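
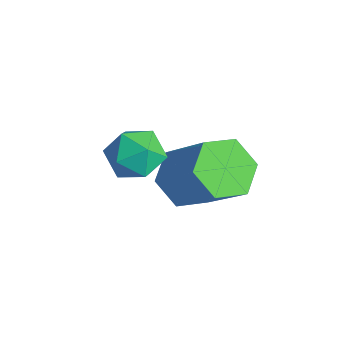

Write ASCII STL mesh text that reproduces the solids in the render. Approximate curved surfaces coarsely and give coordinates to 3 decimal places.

solid 
facet normal -0.673 -0.155 -0.723
outer loop
vertex -0.628 2.162 0.399
vertex -1.286 1.887 1.07
vertex -1.219 2.828 0.806
endloop
endfacet
facet normal 0.428 0.716 -0.551
outer loop
vertex -0.628 2.162 0.399
vertex -1.219 2.828 0.806
vertex 0.785 2.488 1.918
endloop
endfacet
facet normal 0.428 0.716 -0.551
outer loop
vertex 0.785 2.488 1.918
vertex -1.219 2.828 0.806
vertex 0.194 3.154 2.325
endloop
endfacet
facet normal 0.673 0.155 0.723
outer loop
vertex 0.785 2.488 1.918
vertex 0.194 3.154 2.325
vertex 0.126 2.213 2.59
endloop
endfacet
facet normal -0.673 -0.155 -0.723
outer loop
vertex -1.219 2.828 0.806
vertex -1.286 1.887 1.07
vertex -1.878 2.554 1.478
endloop
endfacet
facet normal -0.309 0.948 0.084
outer loop
vertex -1.219 2.828 0.806
vertex -1.878 2.554 1.478
vertex 0.194 3.154 2.325
endloop
endfacet
facet normal -0.309 0.948 0.084
outer loop
vertex 0.194 3.154 2.325
vertex -1.878 2.554 1.478
vertex -0.465 2.88 2.997
endloop
endfacet
facet normal 0.673 0.155 0.723
outer loop
vertex 0.194 3.154 2.325
vertex -0.465 2.88 2.997
vertex 0.126 2.213 2.59
endloop
endfacet
facet normal -0.673 -0.155 -0.723
outer loop
vertex -1.878 2.554 1.478
vertex -1.286 1.887 1.07
vertex -1.945 1.612 1.742
endloop
endfacet
facet normal -0.737 0.231 0.636
outer loop
vertex -1.878 2.554 1.478
vertex -1.945 1.612 1.742
vertex -0.465 2.88 2.997
endloop
endfacet
facet normal -0.737 0.231 0.636
outer loop
vertex -0.465 2.88 2.997
vertex -1.945 1.612 1.742
vertex -0.532 1.938 3.261
endloop
endfacet
facet normal 0.673 0.155 0.723
outer loop
vertex -0.465 2.88 2.997
vertex -0.532 1.938 3.261
vertex 0.126 2.213 2.59
endloop
endfacet
facet normal -0.673 -0.155 -0.723
outer loop
vertex -1.945 1.612 1.742
vertex -1.286 1.887 1.07
vertex -1.354 0.946 1.335
endloop
endfacet
facet normal -0.428 -0.716 0.551
outer loop
vertex -1.945 1.612 1.742
vertex -1.354 0.946 1.335
vertex -0.532 1.938 3.261
endloop
endfacet
facet normal -0.428 -0.716 0.551
outer loop
vertex -0.532 1.938 3.261
vertex -1.354 0.946 1.335
vertex 0.059 1.272 2.854
endloop
endfacet
facet normal 0.673 0.155 0.723
outer loop
vertex -0.532 1.938 3.261
vertex 0.059 1.272 2.854
vertex 0.126 2.213 2.59
endloop
endfacet
facet normal -0.673 -0.155 -0.723
outer loop
vertex -1.354 0.946 1.335
vertex -1.286 1.887 1.07
vertex -0.695 1.22 0.663
endloop
endfacet
facet normal 0.309 -0.948 -0.084
outer loop
vertex -1.354 0.946 1.335
vertex -0.695 1.22 0.663
vertex 0.059 1.272 2.854
endloop
endfacet
facet normal 0.309 -0.948 -0.084
outer loop
vertex 0.059 1.272 2.854
vertex -0.695 1.22 0.663
vertex 0.718 1.546 2.182
endloop
endfacet
facet normal 0.673 0.155 0.723
outer loop
vertex 0.059 1.272 2.854
vertex 0.718 1.546 2.182
vertex 0.126 2.213 2.59
endloop
endfacet
facet normal -0.673 -0.155 -0.723
outer loop
vertex -0.695 1.22 0.663
vertex -1.286 1.887 1.07
vertex -0.628 2.162 0.399
endloop
endfacet
facet normal 0.737 -0.231 -0.636
outer loop
vertex -0.695 1.22 0.663
vertex -0.628 2.162 0.399
vertex 0.718 1.546 2.182
endloop
endfacet
facet normal 0.737 -0.231 -0.636
outer loop
vertex 0.718 1.546 2.182
vertex -0.628 2.162 0.399
vertex 0.785 2.488 1.918
endloop
endfacet
facet normal 0.673 0.155 0.723
outer loop
vertex 0.718 1.546 2.182
vertex 0.785 2.488 1.918
vertex 0.126 2.213 2.59
endloop
endfacet
facet normal -0.610 0.260 0.749
outer loop
vertex -1.146 -0.008 4.167
vertex -0.621 -0.397 4.73
vertex -0.505 0.435 4.535
endloop
endfacet
facet normal -0.637 0.739 0.219
outer loop
vertex -1.146 -0.008 4.167
vertex -0.505 0.435 4.535
vertex -0.674 0.538 3.696
endloop
endfacet
facet normal -0.836 0.399 -0.376
outer loop
vertex -1.146 -0.008 4.167
vertex -0.674 0.538 3.696
vertex -0.895 -0.23 3.373
endloop
endfacet
facet normal -0.933 -0.289 -0.214
outer loop
vertex -1.146 -0.008 4.167
vertex -0.895 -0.23 3.373
vertex -0.863 -0.807 4.012
endloop
endfacet
facet normal -0.793 -0.374 0.481
outer loop
vertex -1.146 -0.008 4.167
vertex -0.863 -0.807 4.012
vertex -0.621 -0.397 4.73
endloop
endfacet
facet normal 0.023 0.993 0.117
outer loop
vertex -0.674 0.538 3.696
vertex -0.505 0.435 4.535
vertex 0.143 0.487 3.968
endloop
endfacet
facet normal 0.066 0.219 0.973
outer loop
vertex -0.505 0.435 4.535
vertex -0.621 -0.397 4.73
vertex 0.175 -0.09 4.607
endloop
endfacet
facet normal -0.230 -0.810 0.540
outer loop
vertex -0.621 -0.397 4.73
vertex -0.863 -0.807 4.012
vertex -0.046 -0.858 4.284
endloop
endfacet
facet normal -0.457 -0.672 -0.584
outer loop
vertex -0.863 -0.807 4.012
vertex -0.895 -0.23 3.373
vertex -0.215 -0.755 3.445
endloop
endfacet
facet normal -0.301 0.442 -0.845
outer loop
vertex -0.895 -0.23 3.373
vertex -0.674 0.538 3.696
vertex -0.099 0.077 3.25
endloop
endfacet
facet normal 0.933 0.289 0.214
outer loop
vertex 0.426 -0.312 3.813
vertex 0.143 0.487 3.968
vertex 0.175 -0.09 4.607
endloop
endfacet
facet normal 0.836 -0.399 0.376
outer loop
vertex 0.426 -0.312 3.813
vertex 0.175 -0.09 4.607
vertex -0.046 -0.858 4.284
endloop
endfacet
facet normal 0.637 -0.739 -0.219
outer loop
vertex 0.426 -0.312 3.813
vertex -0.046 -0.858 4.284
vertex -0.215 -0.755 3.445
endloop
endfacet
facet normal 0.610 -0.260 -0.749
outer loop
vertex 0.426 -0.312 3.813
vertex -0.215 -0.755 3.445
vertex -0.099 0.077 3.25
endloop
endfacet
facet normal 0.793 0.374 -0.481
outer loop
vertex 0.426 -0.312 3.813
vertex -0.099 0.077 3.25
vertex 0.143 0.487 3.968
endloop
endfacet
facet normal 0.457 0.672 0.584
outer loop
vertex 0.175 -0.09 4.607
vertex 0.143 0.487 3.968
vertex -0.505 0.435 4.535
endloop
endfacet
facet normal 0.301 -0.442 0.845
outer loop
vertex -0.046 -0.858 4.284
vertex 0.175 -0.09 4.607
vertex -0.621 -0.397 4.73
endloop
endfacet
facet normal -0.023 -0.993 -0.117
outer loop
vertex -0.215 -0.755 3.445
vertex -0.046 -0.858 4.284
vertex -0.863 -0.807 4.012
endloop
endfacet
facet normal -0.066 -0.219 -0.973
outer loop
vertex -0.099 0.077 3.25
vertex -0.215 -0.755 3.445
vertex -0.895 -0.23 3.373
endloop
endfacet
facet normal 0.230 0.810 -0.540
outer loop
vertex 0.143 0.487 3.968
vertex -0.099 0.077 3.25
vertex -0.674 0.538 3.696
endloop
endfacet

endsolid


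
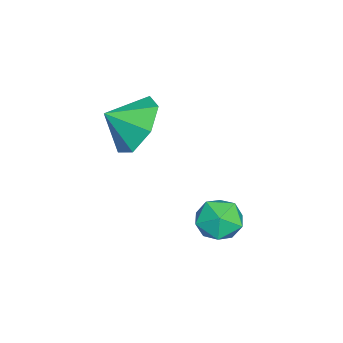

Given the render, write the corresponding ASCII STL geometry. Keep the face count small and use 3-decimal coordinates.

solid 
facet normal -0.252 0.798 -0.547
outer loop
vertex 0.916 1.333 2.656
vertex -0.12 1.253 3.016
vertex 0.717 1.817 3.454
endloop
endfacet
facet normal 0.873 -0.289 0.393
outer loop
vertex 0.916 1.333 2.656
vertex 0.717 1.817 3.454
vertex 0.16 0.367 3.624
endloop
endfacet
facet normal -0.251 0.798 -0.548
outer loop
vertex 0.717 1.817 3.454
vertex -0.12 1.253 3.016
vertex -0.112 1.877 3.922
endloop
endfacet
facet normal 0.485 -0.084 0.870
outer loop
vertex 0.717 1.817 3.454
vertex -0.112 1.877 3.922
vertex 0.16 0.367 3.624
endloop
endfacet
facet normal -0.253 0.798 -0.547
outer loop
vertex -0.112 1.877 3.922
vertex -0.12 1.253 3.016
vertex -0.948 1.466 3.709
endloop
endfacet
facet normal -0.140 -0.216 0.966
outer loop
vertex -0.112 1.877 3.922
vertex -0.948 1.466 3.709
vertex 0.16 0.367 3.624
endloop
endfacet
facet normal -0.253 0.798 -0.547
outer loop
vertex -0.948 1.466 3.709
vertex -0.12 1.253 3.016
vertex -1.159 0.895 2.974
endloop
endfacet
facet normal -0.535 -0.586 0.609
outer loop
vertex -0.948 1.466 3.709
vertex -1.159 0.895 2.974
vertex 0.16 0.367 3.624
endloop
endfacet
facet normal -0.253 0.798 -0.547
outer loop
vertex -1.159 0.895 2.974
vertex -0.12 1.253 3.016
vertex -0.588 0.594 2.271
endloop
endfacet
facet normal -0.399 -0.914 0.067
outer loop
vertex -1.159 0.895 2.974
vertex -0.588 0.594 2.271
vertex 0.16 0.367 3.624
endloop
endfacet
facet normal -0.252 0.798 -0.548
outer loop
vertex -0.588 0.594 2.271
vertex -0.12 1.253 3.016
vertex 0.335 0.788 2.129
endloop
endfacet
facet normal 0.162 -0.955 -0.250
outer loop
vertex -0.588 0.594 2.271
vertex 0.335 0.788 2.129
vertex 0.16 0.367 3.624
endloop
endfacet
facet normal -0.252 0.798 -0.548
outer loop
vertex 0.335 0.788 2.129
vertex -0.12 1.253 3.016
vertex 0.916 1.333 2.656
endloop
endfacet
facet normal 0.729 -0.676 -0.105
outer loop
vertex 0.335 0.788 2.129
vertex 0.916 1.333 2.656
vertex 0.16 0.367 3.624
endloop
endfacet
facet normal -0.201 0.931 0.304
outer loop
vertex 0.177 4.351 -0.291
vertex 0.46 4.168 0.457
vertex 0.97 4.464 -0.114
endloop
endfacet
facet normal -0.043 0.918 -0.394
outer loop
vertex 0.177 4.351 -0.291
vertex 0.97 4.464 -0.114
vertex 0.753 4.144 -0.837
endloop
endfacet
facet normal -0.506 0.481 -0.716
outer loop
vertex 0.177 4.351 -0.291
vertex 0.753 4.144 -0.837
vertex 0.109 3.651 -0.713
endloop
endfacet
facet normal -0.950 0.224 -0.219
outer loop
vertex 0.177 4.351 -0.291
vertex 0.109 3.651 -0.713
vertex -0.072 3.666 0.087
endloop
endfacet
facet normal -0.760 0.503 0.411
outer loop
vertex 0.177 4.351 -0.291
vertex -0.072 3.666 0.087
vertex 0.46 4.168 0.457
endloop
endfacet
facet normal 0.610 0.640 -0.467
outer loop
vertex 0.753 4.144 -0.837
vertex 0.97 4.464 -0.114
vertex 1.392 3.834 -0.427
endloop
endfacet
facet normal 0.355 0.662 0.660
outer loop
vertex 0.97 4.464 -0.114
vertex 0.46 4.168 0.457
vertex 1.211 3.849 0.373
endloop
endfacet
facet normal -0.551 -0.031 0.834
outer loop
vertex 0.46 4.168 0.457
vertex -0.072 3.666 0.087
vertex 0.567 3.356 0.497
endloop
endfacet
facet normal -0.857 -0.482 -0.185
outer loop
vertex -0.072 3.666 0.087
vertex 0.109 3.651 -0.713
vertex 0.35 3.036 -0.226
endloop
endfacet
facet normal -0.139 -0.067 -0.988
outer loop
vertex 0.109 3.651 -0.713
vertex 0.753 4.144 -0.837
vertex 0.86 3.332 -0.797
endloop
endfacet
facet normal 0.950 -0.224 0.219
outer loop
vertex 1.143 3.149 -0.049
vertex 1.392 3.834 -0.427
vertex 1.211 3.849 0.373
endloop
endfacet
facet normal 0.506 -0.481 0.716
outer loop
vertex 1.143 3.149 -0.049
vertex 1.211 3.849 0.373
vertex 0.567 3.356 0.497
endloop
endfacet
facet normal 0.043 -0.918 0.394
outer loop
vertex 1.143 3.149 -0.049
vertex 0.567 3.356 0.497
vertex 0.35 3.036 -0.226
endloop
endfacet
facet normal 0.201 -0.931 -0.304
outer loop
vertex 1.143 3.149 -0.049
vertex 0.35 3.036 -0.226
vertex 0.86 3.332 -0.797
endloop
endfacet
facet normal 0.760 -0.503 -0.411
outer loop
vertex 1.143 3.149 -0.049
vertex 0.86 3.332 -0.797
vertex 1.392 3.834 -0.427
endloop
endfacet
facet normal 0.857 0.482 0.185
outer loop
vertex 1.211 3.849 0.373
vertex 1.392 3.834 -0.427
vertex 0.97 4.464 -0.114
endloop
endfacet
facet normal 0.139 0.067 0.988
outer loop
vertex 0.567 3.356 0.497
vertex 1.211 3.849 0.373
vertex 0.46 4.168 0.457
endloop
endfacet
facet normal -0.610 -0.640 0.467
outer loop
vertex 0.35 3.036 -0.226
vertex 0.567 3.356 0.497
vertex -0.072 3.666 0.087
endloop
endfacet
facet normal -0.355 -0.662 -0.660
outer loop
vertex 0.86 3.332 -0.797
vertex 0.35 3.036 -0.226
vertex 0.109 3.651 -0.713
endloop
endfacet
facet normal 0.551 0.031 -0.834
outer loop
vertex 1.392 3.834 -0.427
vertex 0.86 3.332 -0.797
vertex 0.753 4.144 -0.837
endloop
endfacet

endsolid


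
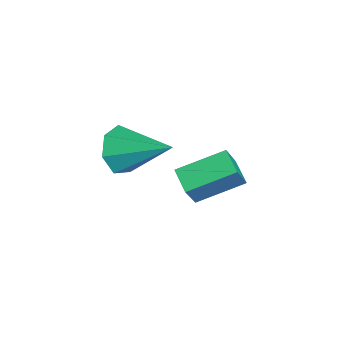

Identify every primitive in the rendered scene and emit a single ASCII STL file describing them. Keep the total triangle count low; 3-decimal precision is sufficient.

solid 
facet normal -0.429 0.295 -0.854
outer loop
vertex 0.09 2.791 -2.971
vertex -0.067 4.469 -2.312
vertex 0.953 3.012 -3.328
endloop
endfacet
facet normal 0.087 -0.927 -0.364
outer loop
vertex 1.567 2.591 -2.108
vertex 0.09 2.791 -2.971
vertex 0.953 3.012 -3.328
endloop
endfacet
facet normal -0.430 0.294 -0.854
outer loop
vertex 0.953 3.012 -3.328
vertex -0.067 4.469 -2.312
vertex 0.796 4.691 -2.67
endloop
endfacet
facet normal 0.899 0.230 -0.373
outer loop
vertex 0.796 4.691 -2.67
vertex 1.567 2.591 -2.108
vertex 0.953 3.012 -3.328
endloop
endfacet
facet normal -0.899 -0.231 0.373
outer loop
vertex 0.09 2.791 -2.971
vertex 0.547 4.048 -1.092
vertex -0.067 4.469 -2.312
endloop
endfacet
facet normal 0.087 -0.927 -0.364
outer loop
vertex 0.704 2.369 -1.75
vertex 0.09 2.791 -2.971
vertex 1.567 2.591 -2.108
endloop
endfacet
facet normal -0.899 -0.230 0.373
outer loop
vertex 0.704 2.369 -1.75
vertex 0.547 4.048 -1.092
vertex 0.09 2.791 -2.971
endloop
endfacet
facet normal -0.088 0.927 0.364
outer loop
vertex -0.067 4.469 -2.312
vertex 0.547 4.048 -1.092
vertex 0.796 4.691 -2.67
endloop
endfacet
facet normal 0.899 0.230 -0.372
outer loop
vertex 1.41 4.269 -1.449
vertex 1.567 2.591 -2.108
vertex 0.796 4.691 -2.67
endloop
endfacet
facet normal -0.087 0.927 0.364
outer loop
vertex 0.796 4.691 -2.67
vertex 0.547 4.048 -1.092
vertex 1.41 4.269 -1.449
endloop
endfacet
facet normal 0.430 -0.295 0.853
outer loop
vertex 1.41 4.269 -1.449
vertex 0.704 2.369 -1.75
vertex 1.567 2.591 -2.108
endloop
endfacet
facet normal 0.429 -0.295 0.854
outer loop
vertex 0.547 4.048 -1.092
vertex 0.704 2.369 -1.75
vertex 1.41 4.269 -1.449
endloop
endfacet
facet normal -0.516 -0.726 -0.454
outer loop
vertex 2.995 0.213 0.576
vertex 2.24 0.501 0.974
vertex 2.587 0.75 0.181
endloop
endfacet
facet normal 0.823 0.249 -0.511
outer loop
vertex 2.995 0.213 0.576
vertex 2.587 0.75 0.181
vertex 3.28 1.959 1.886
endloop
endfacet
facet normal -0.517 -0.726 -0.454
outer loop
vertex 2.587 0.75 0.181
vertex 2.24 0.501 0.974
vertex 1.919 1.099 0.384
endloop
endfacet
facet normal 0.207 0.757 -0.620
outer loop
vertex 2.587 0.75 0.181
vertex 1.919 1.099 0.384
vertex 3.28 1.959 1.886
endloop
endfacet
facet normal -0.517 -0.726 -0.454
outer loop
vertex 1.919 1.099 0.384
vertex 2.24 0.501 0.974
vertex 1.493 0.998 1.03
endloop
endfacet
facet normal -0.418 0.898 -0.135
outer loop
vertex 1.919 1.099 0.384
vertex 1.493 0.998 1.03
vertex 3.28 1.959 1.886
endloop
endfacet
facet normal -0.517 -0.725 -0.455
outer loop
vertex 1.493 0.998 1.03
vertex 2.24 0.501 0.974
vertex 1.63 0.522 1.634
endloop
endfacet
facet normal -0.584 0.568 0.580
outer loop
vertex 1.493 0.998 1.03
vertex 1.63 0.522 1.634
vertex 3.28 1.959 1.886
endloop
endfacet
facet normal -0.517 -0.726 -0.454
outer loop
vertex 1.63 0.522 1.634
vertex 2.24 0.501 0.974
vertex 2.227 0.03 1.741
endloop
endfacet
facet normal -0.164 0.015 0.986
outer loop
vertex 1.63 0.522 1.634
vertex 2.227 0.03 1.741
vertex 3.28 1.959 1.886
endloop
endfacet
facet normal -0.516 -0.726 -0.454
outer loop
vertex 2.227 0.03 1.741
vertex 2.24 0.501 0.974
vertex 2.834 -0.107 1.27
endloop
endfacet
facet normal 0.525 -0.345 0.778
outer loop
vertex 2.227 0.03 1.741
vertex 2.834 -0.107 1.27
vertex 3.28 1.959 1.886
endloop
endfacet
facet normal -0.516 -0.726 -0.454
outer loop
vertex 2.834 -0.107 1.27
vertex 2.24 0.501 0.974
vertex 2.995 0.213 0.576
endloop
endfacet
facet normal 0.964 -0.242 0.112
outer loop
vertex 2.834 -0.107 1.27
vertex 2.995 0.213 0.576
vertex 3.28 1.959 1.886
endloop
endfacet

endsolid


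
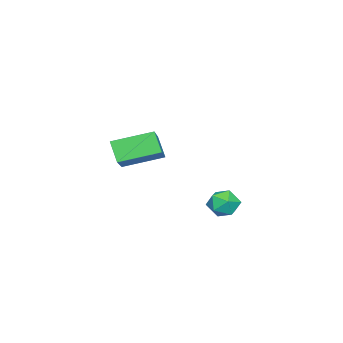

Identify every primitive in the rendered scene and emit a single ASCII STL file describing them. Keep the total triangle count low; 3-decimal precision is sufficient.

solid 
facet normal -0.486 0.833 0.264
outer loop
vertex 0.105 -0.476 0.824
vertex 0.522 0.067 -0.124
vertex -1.499 -1.079 -0.227
endloop
endfacet
facet normal -0.357 -0.464 0.811
outer loop
vertex -0.562 -2.687 -0.736
vertex 0.105 -0.476 0.824
vertex -1.499 -1.079 -0.227
endloop
endfacet
facet normal -0.486 0.833 0.264
outer loop
vertex -1.499 -1.079 -0.227
vertex 0.522 0.067 -0.124
vertex -1.082 -0.535 -1.175
endloop
endfacet
facet normal -0.798 -0.300 -0.523
outer loop
vertex -1.082 -0.535 -1.175
vertex -0.562 -2.687 -0.736
vertex -1.499 -1.079 -0.227
endloop
endfacet
facet normal 0.798 0.300 0.523
outer loop
vertex 0.105 -0.476 0.824
vertex 1.459 -1.541 -0.633
vertex 0.522 0.067 -0.124
endloop
endfacet
facet normal -0.357 -0.464 0.811
outer loop
vertex 1.042 -2.085 0.315
vertex 0.105 -0.476 0.824
vertex -0.562 -2.687 -0.736
endloop
endfacet
facet normal 0.798 0.299 0.523
outer loop
vertex 1.042 -2.085 0.315
vertex 1.459 -1.541 -0.633
vertex 0.105 -0.476 0.824
endloop
endfacet
facet normal 0.357 0.464 -0.811
outer loop
vertex 0.522 0.067 -0.124
vertex 1.459 -1.541 -0.633
vertex -1.082 -0.535 -1.175
endloop
endfacet
facet normal -0.798 -0.299 -0.523
outer loop
vertex -0.145 -2.144 -1.684
vertex -0.562 -2.687 -0.736
vertex -1.082 -0.535 -1.175
endloop
endfacet
facet normal 0.357 0.464 -0.811
outer loop
vertex -1.082 -0.535 -1.175
vertex 1.459 -1.541 -0.633
vertex -0.145 -2.144 -1.684
endloop
endfacet
facet normal 0.486 -0.833 -0.264
outer loop
vertex -0.145 -2.144 -1.684
vertex 1.042 -2.085 0.315
vertex -0.562 -2.687 -0.736
endloop
endfacet
facet normal 0.486 -0.833 -0.264
outer loop
vertex 1.459 -1.541 -0.633
vertex 1.042 -2.085 0.315
vertex -0.145 -2.144 -1.684
endloop
endfacet
facet normal -0.733 0.658 -0.173
outer loop
vertex 1.757 3.906 -2.237
vertex 1.409 3.689 -1.588
vertex 1.92 4.261 -1.576
endloop
endfacet
facet normal -0.115 0.887 -0.448
outer loop
vertex 1.757 3.906 -2.237
vertex 1.92 4.261 -1.576
vertex 2.484 4.086 -2.067
endloop
endfacet
facet normal 0.115 0.395 -0.911
outer loop
vertex 1.757 3.906 -2.237
vertex 2.484 4.086 -2.067
vertex 2.32 3.405 -2.383
endloop
endfacet
facet normal -0.361 -0.137 -0.923
outer loop
vertex 1.757 3.906 -2.237
vertex 2.32 3.405 -2.383
vertex 1.656 3.16 -2.087
endloop
endfacet
facet normal -0.885 0.026 -0.466
outer loop
vertex 1.757 3.906 -2.237
vertex 1.656 3.16 -2.087
vertex 1.409 3.689 -1.588
endloop
endfacet
facet normal 0.360 0.929 0.083
outer loop
vertex 2.484 4.086 -2.067
vertex 1.92 4.261 -1.576
vertex 2.584 3.98 -1.313
endloop
endfacet
facet normal -0.639 0.560 0.527
outer loop
vertex 1.92 4.261 -1.576
vertex 1.409 3.689 -1.588
vertex 1.92 3.735 -1.017
endloop
endfacet
facet normal -0.885 -0.463 0.052
outer loop
vertex 1.409 3.689 -1.588
vertex 1.656 3.16 -2.087
vertex 1.756 3.054 -1.333
endloop
endfacet
facet normal -0.037 -0.728 -0.685
outer loop
vertex 1.656 3.16 -2.087
vertex 2.32 3.405 -2.383
vertex 2.32 2.879 -1.824
endloop
endfacet
facet normal 0.733 0.133 -0.667
outer loop
vertex 2.32 3.405 -2.383
vertex 2.484 4.086 -2.067
vertex 2.831 3.451 -1.812
endloop
endfacet
facet normal 0.361 0.137 0.923
outer loop
vertex 2.483 3.234 -1.163
vertex 2.584 3.98 -1.313
vertex 1.92 3.735 -1.017
endloop
endfacet
facet normal -0.115 -0.395 0.911
outer loop
vertex 2.483 3.234 -1.163
vertex 1.92 3.735 -1.017
vertex 1.756 3.054 -1.333
endloop
endfacet
facet normal 0.115 -0.887 0.448
outer loop
vertex 2.483 3.234 -1.163
vertex 1.756 3.054 -1.333
vertex 2.32 2.879 -1.824
endloop
endfacet
facet normal 0.733 -0.658 0.173
outer loop
vertex 2.483 3.234 -1.163
vertex 2.32 2.879 -1.824
vertex 2.831 3.451 -1.812
endloop
endfacet
facet normal 0.885 -0.026 0.466
outer loop
vertex 2.483 3.234 -1.163
vertex 2.831 3.451 -1.812
vertex 2.584 3.98 -1.313
endloop
endfacet
facet normal 0.037 0.728 0.685
outer loop
vertex 1.92 3.735 -1.017
vertex 2.584 3.98 -1.313
vertex 1.92 4.261 -1.576
endloop
endfacet
facet normal -0.733 -0.133 0.667
outer loop
vertex 1.756 3.054 -1.333
vertex 1.92 3.735 -1.017
vertex 1.409 3.689 -1.588
endloop
endfacet
facet normal -0.360 -0.929 -0.083
outer loop
vertex 2.32 2.879 -1.824
vertex 1.756 3.054 -1.333
vertex 1.656 3.16 -2.087
endloop
endfacet
facet normal 0.639 -0.560 -0.527
outer loop
vertex 2.831 3.451 -1.812
vertex 2.32 2.879 -1.824
vertex 2.32 3.405 -2.383
endloop
endfacet
facet normal 0.885 0.463 -0.052
outer loop
vertex 2.584 3.98 -1.313
vertex 2.831 3.451 -1.812
vertex 2.484 4.086 -2.067
endloop
endfacet

endsolid


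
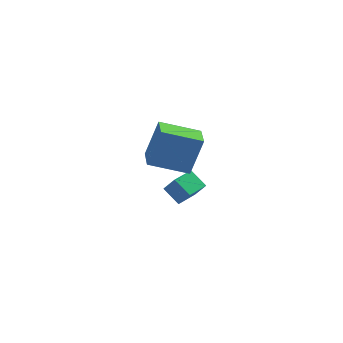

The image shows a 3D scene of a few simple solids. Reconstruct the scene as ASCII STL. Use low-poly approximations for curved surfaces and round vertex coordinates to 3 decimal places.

solid 
facet normal -0.482 0.321 -0.815
outer loop
vertex -2.219 1.689 -2.541
vertex -0.819 2.451 -3.07
vertex -1.894 0.683 -3.129
endloop
endfacet
facet normal -0.834 -0.454 0.315
outer loop
vertex -1.421 0.369 -2.33
vertex -2.219 1.689 -2.541
vertex -1.894 0.683 -3.129
endloop
endfacet
facet normal -0.482 0.321 -0.815
outer loop
vertex -1.894 0.683 -3.129
vertex -0.819 2.451 -3.07
vertex -0.494 1.445 -3.658
endloop
endfacet
facet normal 0.269 -0.832 -0.486
outer loop
vertex -0.494 1.445 -3.658
vertex -1.421 0.369 -2.33
vertex -1.894 0.683 -3.129
endloop
endfacet
facet normal -0.269 0.832 0.486
outer loop
vertex -2.219 1.689 -2.541
vertex -0.346 2.137 -2.271
vertex -0.819 2.451 -3.07
endloop
endfacet
facet normal -0.834 -0.454 0.315
outer loop
vertex -1.746 1.375 -1.742
vertex -2.219 1.689 -2.541
vertex -1.421 0.369 -2.33
endloop
endfacet
facet normal -0.269 0.832 0.486
outer loop
vertex -1.746 1.375 -1.742
vertex -0.346 2.137 -2.271
vertex -2.219 1.689 -2.541
endloop
endfacet
facet normal 0.834 0.454 -0.315
outer loop
vertex -0.819 2.451 -3.07
vertex -0.346 2.137 -2.271
vertex -0.494 1.445 -3.658
endloop
endfacet
facet normal 0.269 -0.832 -0.486
outer loop
vertex -0.021 1.131 -2.859
vertex -1.421 0.369 -2.33
vertex -0.494 1.445 -3.658
endloop
endfacet
facet normal 0.834 0.454 -0.315
outer loop
vertex -0.494 1.445 -3.658
vertex -0.346 2.137 -2.271
vertex -0.021 1.131 -2.859
endloop
endfacet
facet normal 0.482 -0.321 0.815
outer loop
vertex -0.021 1.131 -2.859
vertex -1.746 1.375 -1.742
vertex -1.421 0.369 -2.33
endloop
endfacet
facet normal 0.482 -0.321 0.815
outer loop
vertex -0.346 2.137 -2.271
vertex -1.746 1.375 -1.742
vertex -0.021 1.131 -2.859
endloop
endfacet
facet normal -0.823 0.465 0.326
outer loop
vertex -3.625 -0.669 4.715
vertex -3.103 0.526 4.329
vertex -4.528 -0.904 2.768
endloop
endfacet
facet normal -0.384 -0.879 0.284
outer loop
vertex -2.717 -1.926 2.051
vertex -3.625 -0.669 4.715
vertex -4.528 -0.904 2.768
endloop
endfacet
facet normal -0.823 0.465 0.326
outer loop
vertex -4.528 -0.904 2.768
vertex -3.103 0.526 4.329
vertex -4.006 0.291 2.382
endloop
endfacet
facet normal -0.418 -0.109 -0.902
outer loop
vertex -4.006 0.291 2.382
vertex -2.717 -1.926 2.051
vertex -4.528 -0.904 2.768
endloop
endfacet
facet normal 0.418 0.109 0.902
outer loop
vertex -3.625 -0.669 4.715
vertex -1.292 -0.496 3.612
vertex -3.103 0.526 4.329
endloop
endfacet
facet normal -0.384 -0.879 0.284
outer loop
vertex -1.814 -1.691 3.998
vertex -3.625 -0.669 4.715
vertex -2.717 -1.926 2.051
endloop
endfacet
facet normal 0.418 0.109 0.902
outer loop
vertex -1.814 -1.691 3.998
vertex -1.292 -0.496 3.612
vertex -3.625 -0.669 4.715
endloop
endfacet
facet normal 0.384 0.879 -0.284
outer loop
vertex -3.103 0.526 4.329
vertex -1.292 -0.496 3.612
vertex -4.006 0.291 2.382
endloop
endfacet
facet normal -0.418 -0.109 -0.902
outer loop
vertex -2.195 -0.731 1.665
vertex -2.717 -1.926 2.051
vertex -4.006 0.291 2.382
endloop
endfacet
facet normal 0.384 0.879 -0.284
outer loop
vertex -4.006 0.291 2.382
vertex -1.292 -0.496 3.612
vertex -2.195 -0.731 1.665
endloop
endfacet
facet normal 0.823 -0.465 -0.326
outer loop
vertex -2.195 -0.731 1.665
vertex -1.814 -1.691 3.998
vertex -2.717 -1.926 2.051
endloop
endfacet
facet normal 0.823 -0.465 -0.326
outer loop
vertex -1.292 -0.496 3.612
vertex -1.814 -1.691 3.998
vertex -2.195 -0.731 1.665
endloop
endfacet

endsolid


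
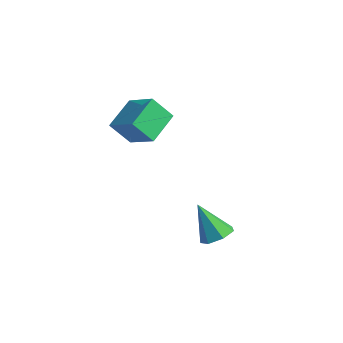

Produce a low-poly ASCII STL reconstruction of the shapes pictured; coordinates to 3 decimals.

solid 
facet normal 0.571 0.066 -0.818
outer loop
vertex 2.898 2.36 -0.171
vertex 2.302 1.973 -0.618
vertex 2.403 2.796 -0.481
endloop
endfacet
facet normal 0.218 0.718 0.662
outer loop
vertex 2.898 2.36 -0.171
vertex 2.403 2.796 -0.481
vertex 1.218 1.847 0.938
endloop
endfacet
facet normal 0.570 0.066 -0.819
outer loop
vertex 2.403 2.796 -0.481
vertex 2.302 1.973 -0.618
vertex 1.831 2.612 -0.894
endloop
endfacet
facet normal -0.438 0.872 0.218
outer loop
vertex 2.403 2.796 -0.481
vertex 1.831 2.612 -0.894
vertex 1.218 1.847 0.938
endloop
endfacet
facet normal 0.570 0.066 -0.819
outer loop
vertex 1.831 2.612 -0.894
vertex 2.302 1.973 -0.618
vertex 1.613 1.947 -1.099
endloop
endfacet
facet normal -0.922 0.352 -0.161
outer loop
vertex 1.831 2.612 -0.894
vertex 1.613 1.947 -1.099
vertex 1.218 1.847 0.938
endloop
endfacet
facet normal 0.569 0.066 -0.819
outer loop
vertex 1.613 1.947 -1.099
vertex 2.302 1.973 -0.618
vertex 1.914 1.302 -0.942
endloop
endfacet
facet normal -0.871 -0.453 -0.191
outer loop
vertex 1.613 1.947 -1.099
vertex 1.914 1.302 -0.942
vertex 1.218 1.847 0.938
endloop
endfacet
facet normal 0.570 0.066 -0.819
outer loop
vertex 1.914 1.302 -0.942
vertex 2.302 1.973 -0.618
vertex 2.507 1.162 -0.541
endloop
endfacet
facet normal -0.323 -0.934 0.151
outer loop
vertex 1.914 1.302 -0.942
vertex 2.507 1.162 -0.541
vertex 1.218 1.847 0.938
endloop
endfacet
facet normal 0.570 0.066 -0.819
outer loop
vertex 2.507 1.162 -0.541
vertex 2.302 1.973 -0.618
vertex 2.945 1.633 -0.198
endloop
endfacet
facet normal 0.310 -0.731 0.608
outer loop
vertex 2.507 1.162 -0.541
vertex 2.945 1.633 -0.198
vertex 1.218 1.847 0.938
endloop
endfacet
facet normal 0.570 0.067 -0.819
outer loop
vertex 2.945 1.633 -0.198
vertex 2.302 1.973 -0.618
vertex 2.898 2.36 -0.171
endloop
endfacet
facet normal 0.550 0.005 0.835
outer loop
vertex 2.945 1.633 -0.198
vertex 2.898 2.36 -0.171
vertex 1.218 1.847 0.938
endloop
endfacet
facet normal -0.499 -0.408 0.765
outer loop
vertex -2.579 1.675 4.37
vertex -2.924 3.281 5.002
vertex -4.099 1.727 3.407
endloop
endfacet
facet normal 0.196 -0.912 -0.359
outer loop
vertex -3.376 2.319 2.298
vertex -2.579 1.675 4.37
vertex -4.099 1.727 3.407
endloop
endfacet
facet normal -0.499 -0.408 0.765
outer loop
vertex -4.099 1.727 3.407
vertex -2.924 3.281 5.002
vertex -4.444 3.333 4.039
endloop
endfacet
facet normal -0.844 0.029 -0.535
outer loop
vertex -4.444 3.333 4.039
vertex -3.376 2.319 2.298
vertex -4.099 1.727 3.407
endloop
endfacet
facet normal 0.844 -0.029 0.535
outer loop
vertex -2.579 1.675 4.37
vertex -2.201 3.873 3.893
vertex -2.924 3.281 5.002
endloop
endfacet
facet normal 0.196 -0.912 -0.359
outer loop
vertex -1.856 2.267 3.261
vertex -2.579 1.675 4.37
vertex -3.376 2.319 2.298
endloop
endfacet
facet normal 0.844 -0.029 0.535
outer loop
vertex -1.856 2.267 3.261
vertex -2.201 3.873 3.893
vertex -2.579 1.675 4.37
endloop
endfacet
facet normal -0.196 0.912 0.359
outer loop
vertex -2.924 3.281 5.002
vertex -2.201 3.873 3.893
vertex -4.444 3.333 4.039
endloop
endfacet
facet normal -0.844 0.029 -0.535
outer loop
vertex -3.721 3.925 2.93
vertex -3.376 2.319 2.298
vertex -4.444 3.333 4.039
endloop
endfacet
facet normal -0.196 0.912 0.359
outer loop
vertex -4.444 3.333 4.039
vertex -2.201 3.873 3.893
vertex -3.721 3.925 2.93
endloop
endfacet
facet normal 0.499 0.408 -0.765
outer loop
vertex -3.721 3.925 2.93
vertex -1.856 2.267 3.261
vertex -3.376 2.319 2.298
endloop
endfacet
facet normal 0.499 0.408 -0.765
outer loop
vertex -2.201 3.873 3.893
vertex -1.856 2.267 3.261
vertex -3.721 3.925 2.93
endloop
endfacet

endsolid


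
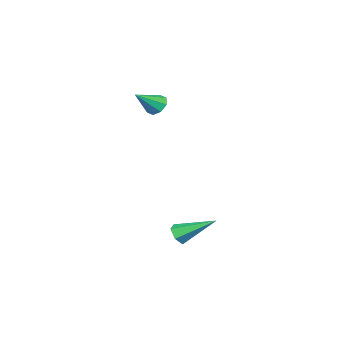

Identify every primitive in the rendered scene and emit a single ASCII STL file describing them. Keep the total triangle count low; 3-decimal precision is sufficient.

solid 
facet normal 0.243 -0.829 -0.504
outer loop
vertex -0.235 3.068 -2.741
vertex -0.609 3.213 -3.16
vertex -0.058 3.392 -3.189
endloop
endfacet
facet normal 0.828 0.244 0.504
outer loop
vertex -0.235 3.068 -2.741
vertex -0.058 3.392 -3.189
vertex -1.071 4.787 -2.2
endloop
endfacet
facet normal 0.242 -0.828 -0.506
outer loop
vertex -0.058 3.392 -3.189
vertex -0.609 3.213 -3.16
vertex -0.433 3.538 -3.607
endloop
endfacet
facet normal 0.638 0.696 -0.329
outer loop
vertex -0.058 3.392 -3.189
vertex -0.433 3.538 -3.607
vertex -1.071 4.787 -2.2
endloop
endfacet
facet normal 0.242 -0.828 -0.506
outer loop
vertex -0.433 3.538 -3.607
vertex -0.609 3.213 -3.16
vertex -0.984 3.359 -3.578
endloop
endfacet
facet normal -0.253 0.664 -0.704
outer loop
vertex -0.433 3.538 -3.607
vertex -0.984 3.359 -3.578
vertex -1.071 4.787 -2.2
endloop
endfacet
facet normal 0.242 -0.828 -0.506
outer loop
vertex -0.984 3.359 -3.578
vertex -0.609 3.213 -3.16
vertex -1.16 3.034 -3.131
endloop
endfacet
facet normal -0.953 0.179 -0.245
outer loop
vertex -0.984 3.359 -3.578
vertex -1.16 3.034 -3.131
vertex -1.071 4.787 -2.2
endloop
endfacet
facet normal 0.243 -0.829 -0.505
outer loop
vertex -1.16 3.034 -3.131
vertex -0.609 3.213 -3.16
vertex -0.786 2.889 -2.713
endloop
endfacet
facet normal -0.762 -0.273 0.587
outer loop
vertex -1.16 3.034 -3.131
vertex -0.786 2.889 -2.713
vertex -1.071 4.787 -2.2
endloop
endfacet
facet normal 0.244 -0.829 -0.504
outer loop
vertex -0.786 2.889 -2.713
vertex -0.609 3.213 -3.16
vertex -0.235 3.068 -2.741
endloop
endfacet
facet normal 0.127 -0.241 0.962
outer loop
vertex -0.786 2.889 -2.713
vertex -0.235 3.068 -2.741
vertex -1.071 4.787 -2.2
endloop
endfacet
facet normal -0.748 0.320 -0.581
outer loop
vertex -3.932 -0.074 2.267
vertex -4.322 -0.112 2.748
vertex -3.953 0.329 2.516
endloop
endfacet
facet normal 0.894 0.269 -0.360
outer loop
vertex -3.932 -0.074 2.267
vertex -3.953 0.329 2.516
vertex -3.258 -0.568 3.572
endloop
endfacet
facet normal -0.748 0.320 -0.581
outer loop
vertex -3.953 0.329 2.516
vertex -4.322 -0.112 2.748
vertex -4.19 0.474 2.901
endloop
endfacet
facet normal 0.685 0.712 0.154
outer loop
vertex -3.953 0.329 2.516
vertex -4.19 0.474 2.901
vertex -3.258 -0.568 3.572
endloop
endfacet
facet normal -0.749 0.320 -0.580
outer loop
vertex -4.19 0.474 2.901
vertex -4.322 -0.112 2.748
vertex -4.504 0.275 3.197
endloop
endfacet
facet normal 0.240 0.668 0.704
outer loop
vertex -4.19 0.474 2.901
vertex -4.504 0.275 3.197
vertex -3.258 -0.568 3.572
endloop
endfacet
facet normal -0.749 0.320 -0.580
outer loop
vertex -4.504 0.275 3.197
vertex -4.322 -0.112 2.748
vertex -4.711 -0.151 3.229
endloop
endfacet
facet normal -0.183 0.162 0.970
outer loop
vertex -4.504 0.275 3.197
vertex -4.711 -0.151 3.229
vertex -3.258 -0.568 3.572
endloop
endfacet
facet normal -0.749 0.319 -0.580
outer loop
vertex -4.711 -0.151 3.229
vertex -4.322 -0.112 2.748
vertex -4.69 -0.554 2.98
endloop
endfacet
facet normal -0.333 -0.508 0.794
outer loop
vertex -4.711 -0.151 3.229
vertex -4.69 -0.554 2.98
vertex -3.258 -0.568 3.572
endloop
endfacet
facet normal -0.749 0.319 -0.580
outer loop
vertex -4.69 -0.554 2.98
vertex -4.322 -0.112 2.748
vertex -4.453 -0.699 2.594
endloop
endfacet
facet normal -0.125 -0.952 0.281
outer loop
vertex -4.69 -0.554 2.98
vertex -4.453 -0.699 2.594
vertex -3.258 -0.568 3.572
endloop
endfacet
facet normal -0.750 0.319 -0.580
outer loop
vertex -4.453 -0.699 2.594
vertex -4.322 -0.112 2.748
vertex -4.14 -0.5 2.299
endloop
endfacet
facet normal 0.321 -0.907 -0.271
outer loop
vertex -4.453 -0.699 2.594
vertex -4.14 -0.5 2.299
vertex -3.258 -0.568 3.572
endloop
endfacet
facet normal -0.748 0.321 -0.581
outer loop
vertex -4.14 -0.5 2.299
vertex -4.322 -0.112 2.748
vertex -3.932 -0.074 2.267
endloop
endfacet
facet normal 0.742 -0.403 -0.536
outer loop
vertex -4.14 -0.5 2.299
vertex -3.932 -0.074 2.267
vertex -3.258 -0.568 3.572
endloop
endfacet

endsolid


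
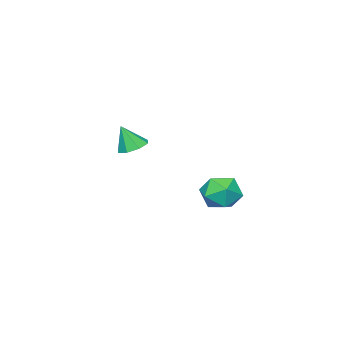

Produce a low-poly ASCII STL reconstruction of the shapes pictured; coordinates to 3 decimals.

solid 
facet normal -0.254 0.307 -0.917
outer loop
vertex -3.446 -2.837 0.487
vertex -4.166 -2.527 0.79
vertex -3.39 -2.225 0.676
endloop
endfacet
facet normal 0.970 -0.148 0.193
outer loop
vertex -3.446 -2.837 0.487
vertex -3.39 -2.225 0.676
vertex -3.794 -2.973 2.13
endloop
endfacet
facet normal -0.254 0.306 -0.918
outer loop
vertex -3.39 -2.225 0.676
vertex -4.166 -2.527 0.79
vertex -3.788 -1.79 0.931
endloop
endfacet
facet normal 0.775 0.448 0.446
outer loop
vertex -3.39 -2.225 0.676
vertex -3.788 -1.79 0.931
vertex -3.794 -2.973 2.13
endloop
endfacet
facet normal -0.254 0.306 -0.917
outer loop
vertex -3.788 -1.79 0.931
vertex -4.166 -2.527 0.79
vertex -4.407 -1.786 1.104
endloop
endfacet
facet normal 0.197 0.697 0.689
outer loop
vertex -3.788 -1.79 0.931
vertex -4.407 -1.786 1.104
vertex -3.794 -2.973 2.13
endloop
endfacet
facet normal -0.254 0.306 -0.917
outer loop
vertex -4.407 -1.786 1.104
vertex -4.166 -2.527 0.79
vertex -4.885 -2.216 1.093
endloop
endfacet
facet normal -0.427 0.455 0.781
outer loop
vertex -4.407 -1.786 1.104
vertex -4.885 -2.216 1.093
vertex -3.794 -2.973 2.13
endloop
endfacet
facet normal -0.255 0.305 -0.918
outer loop
vertex -4.885 -2.216 1.093
vertex -4.166 -2.527 0.79
vertex -4.941 -2.828 0.905
endloop
endfacet
facet normal -0.731 -0.138 0.668
outer loop
vertex -4.885 -2.216 1.093
vertex -4.941 -2.828 0.905
vertex -3.794 -2.973 2.13
endloop
endfacet
facet normal -0.255 0.307 -0.917
outer loop
vertex -4.941 -2.828 0.905
vertex -4.166 -2.527 0.79
vertex -4.544 -3.263 0.649
endloop
endfacet
facet normal -0.537 -0.734 0.416
outer loop
vertex -4.941 -2.828 0.905
vertex -4.544 -3.263 0.649
vertex -3.794 -2.973 2.13
endloop
endfacet
facet normal -0.254 0.306 -0.917
outer loop
vertex -4.544 -3.263 0.649
vertex -4.166 -2.527 0.79
vertex -3.924 -3.267 0.476
endloop
endfacet
facet normal 0.042 -0.984 0.172
outer loop
vertex -4.544 -3.263 0.649
vertex -3.924 -3.267 0.476
vertex -3.794 -2.973 2.13
endloop
endfacet
facet normal -0.254 0.306 -0.917
outer loop
vertex -3.924 -3.267 0.476
vertex -4.166 -2.527 0.79
vertex -3.446 -2.837 0.487
endloop
endfacet
facet normal 0.666 -0.742 0.080
outer loop
vertex -3.924 -3.267 0.476
vertex -3.446 -2.837 0.487
vertex -3.794 -2.973 2.13
endloop
endfacet
facet normal 0.175 0.317 0.932
outer loop
vertex -2.777 4.326 0.115
vertex -3.783 3.961 0.428
vertex -2.899 3.284 0.492
endloop
endfacet
facet normal 0.782 0.129 0.610
outer loop
vertex -2.777 4.326 0.115
vertex -2.899 3.284 0.492
vertex -2.246 3.485 -0.388
endloop
endfacet
facet normal 0.851 0.525 0.020
outer loop
vertex -2.777 4.326 0.115
vertex -2.246 3.485 -0.388
vertex -2.726 4.286 -0.997
endloop
endfacet
facet normal 0.285 0.958 -0.021
outer loop
vertex -2.777 4.326 0.115
vertex -2.726 4.286 -0.997
vertex -3.676 4.58 -0.493
endloop
endfacet
facet normal -0.132 0.830 0.542
outer loop
vertex -2.777 4.326 0.115
vertex -3.676 4.58 -0.493
vertex -3.783 3.961 0.428
endloop
endfacet
facet normal 0.724 -0.554 0.411
outer loop
vertex -2.246 3.485 -0.388
vertex -2.899 3.284 0.492
vertex -2.924 2.6 -0.387
endloop
endfacet
facet normal -0.259 -0.250 0.933
outer loop
vertex -2.899 3.284 0.492
vertex -3.783 3.961 0.428
vertex -3.874 2.894 0.117
endloop
endfacet
facet normal -0.757 0.580 0.302
outer loop
vertex -3.783 3.961 0.428
vertex -3.676 4.58 -0.493
vertex -4.354 3.695 -0.492
endloop
endfacet
facet normal -0.080 0.788 -0.611
outer loop
vertex -3.676 4.58 -0.493
vertex -2.726 4.286 -0.997
vertex -3.701 3.896 -1.372
endloop
endfacet
facet normal 0.835 0.087 -0.543
outer loop
vertex -2.726 4.286 -0.997
vertex -2.246 3.485 -0.388
vertex -2.817 3.219 -1.308
endloop
endfacet
facet normal -0.285 -0.958 0.021
outer loop
vertex -3.823 2.854 -0.995
vertex -2.924 2.6 -0.387
vertex -3.874 2.894 0.117
endloop
endfacet
facet normal -0.851 -0.525 -0.020
outer loop
vertex -3.823 2.854 -0.995
vertex -3.874 2.894 0.117
vertex -4.354 3.695 -0.492
endloop
endfacet
facet normal -0.782 -0.129 -0.610
outer loop
vertex -3.823 2.854 -0.995
vertex -4.354 3.695 -0.492
vertex -3.701 3.896 -1.372
endloop
endfacet
facet normal -0.175 -0.317 -0.932
outer loop
vertex -3.823 2.854 -0.995
vertex -3.701 3.896 -1.372
vertex -2.817 3.219 -1.308
endloop
endfacet
facet normal 0.132 -0.830 -0.542
outer loop
vertex -3.823 2.854 -0.995
vertex -2.817 3.219 -1.308
vertex -2.924 2.6 -0.387
endloop
endfacet
facet normal 0.080 -0.788 0.611
outer loop
vertex -3.874 2.894 0.117
vertex -2.924 2.6 -0.387
vertex -2.899 3.284 0.492
endloop
endfacet
facet normal -0.835 -0.087 0.543
outer loop
vertex -4.354 3.695 -0.492
vertex -3.874 2.894 0.117
vertex -3.783 3.961 0.428
endloop
endfacet
facet normal -0.724 0.554 -0.411
outer loop
vertex -3.701 3.896 -1.372
vertex -4.354 3.695 -0.492
vertex -3.676 4.58 -0.493
endloop
endfacet
facet normal 0.259 0.250 -0.933
outer loop
vertex -2.817 3.219 -1.308
vertex -3.701 3.896 -1.372
vertex -2.726 4.286 -0.997
endloop
endfacet
facet normal 0.757 -0.580 -0.302
outer loop
vertex -2.924 2.6 -0.387
vertex -2.817 3.219 -1.308
vertex -2.246 3.485 -0.388
endloop
endfacet

endsolid


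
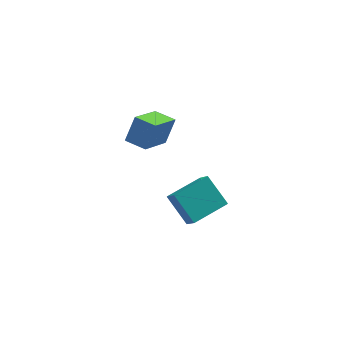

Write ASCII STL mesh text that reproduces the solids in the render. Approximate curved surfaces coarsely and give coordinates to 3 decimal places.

solid 
facet normal -0.478 0.635 0.607
outer loop
vertex 0.928 -3.44 -1.148
vertex 2.291 -2.698 -0.852
vertex 0.717 -2.661 -2.129
endloop
endfacet
facet normal -0.863 -0.470 -0.187
outer loop
vertex 1.409 -3.582 -3.008
vertex 0.928 -3.44 -1.148
vertex 0.717 -2.661 -2.129
endloop
endfacet
facet normal -0.478 0.635 0.607
outer loop
vertex 0.717 -2.661 -2.129
vertex 2.291 -2.698 -0.852
vertex 2.08 -1.919 -1.833
endloop
endfacet
facet normal -0.166 0.613 -0.773
outer loop
vertex 2.08 -1.919 -1.833
vertex 1.409 -3.582 -3.008
vertex 0.717 -2.661 -2.129
endloop
endfacet
facet normal 0.166 -0.613 0.773
outer loop
vertex 0.928 -3.44 -1.148
vertex 2.983 -3.619 -1.731
vertex 2.291 -2.698 -0.852
endloop
endfacet
facet normal -0.863 -0.470 -0.187
outer loop
vertex 1.62 -4.361 -2.027
vertex 0.928 -3.44 -1.148
vertex 1.409 -3.582 -3.008
endloop
endfacet
facet normal 0.166 -0.613 0.773
outer loop
vertex 1.62 -4.361 -2.027
vertex 2.983 -3.619 -1.731
vertex 0.928 -3.44 -1.148
endloop
endfacet
facet normal 0.863 0.470 0.187
outer loop
vertex 2.291 -2.698 -0.852
vertex 2.983 -3.619 -1.731
vertex 2.08 -1.919 -1.833
endloop
endfacet
facet normal -0.166 0.613 -0.773
outer loop
vertex 2.772 -2.84 -2.712
vertex 1.409 -3.582 -3.008
vertex 2.08 -1.919 -1.833
endloop
endfacet
facet normal 0.863 0.470 0.187
outer loop
vertex 2.08 -1.919 -1.833
vertex 2.983 -3.619 -1.731
vertex 2.772 -2.84 -2.712
endloop
endfacet
facet normal 0.478 -0.635 -0.607
outer loop
vertex 2.772 -2.84 -2.712
vertex 1.62 -4.361 -2.027
vertex 1.409 -3.582 -3.008
endloop
endfacet
facet normal 0.478 -0.635 -0.607
outer loop
vertex 2.983 -3.619 -1.731
vertex 1.62 -4.361 -2.027
vertex 2.772 -2.84 -2.712
endloop
endfacet
facet normal -0.802 0.594 0.056
outer loop
vertex -0.882 -3.277 2.424
vertex -0.467 -2.805 3.363
vertex -0.035 -2.04 1.427
endloop
endfacet
facet normal -0.367 -0.418 -0.831
outer loop
vertex 0.687 -2.575 1.377
vertex -0.882 -3.277 2.424
vertex -0.035 -2.04 1.427
endloop
endfacet
facet normal -0.802 0.594 0.056
outer loop
vertex -0.035 -2.04 1.427
vertex -0.467 -2.805 3.363
vertex 0.38 -1.568 2.366
endloop
endfacet
facet normal 0.471 0.687 -0.553
outer loop
vertex 0.38 -1.568 2.366
vertex 0.687 -2.575 1.377
vertex -0.035 -2.04 1.427
endloop
endfacet
facet normal -0.471 -0.687 0.553
outer loop
vertex -0.882 -3.277 2.424
vertex 0.255 -3.34 3.313
vertex -0.467 -2.805 3.363
endloop
endfacet
facet normal -0.367 -0.418 -0.831
outer loop
vertex -0.16 -3.812 2.374
vertex -0.882 -3.277 2.424
vertex 0.687 -2.575 1.377
endloop
endfacet
facet normal -0.471 -0.687 0.553
outer loop
vertex -0.16 -3.812 2.374
vertex 0.255 -3.34 3.313
vertex -0.882 -3.277 2.424
endloop
endfacet
facet normal 0.367 0.418 0.831
outer loop
vertex -0.467 -2.805 3.363
vertex 0.255 -3.34 3.313
vertex 0.38 -1.568 2.366
endloop
endfacet
facet normal 0.471 0.687 -0.553
outer loop
vertex 1.102 -2.103 2.316
vertex 0.687 -2.575 1.377
vertex 0.38 -1.568 2.366
endloop
endfacet
facet normal 0.367 0.418 0.831
outer loop
vertex 0.38 -1.568 2.366
vertex 0.255 -3.34 3.313
vertex 1.102 -2.103 2.316
endloop
endfacet
facet normal 0.802 -0.594 -0.056
outer loop
vertex 1.102 -2.103 2.316
vertex -0.16 -3.812 2.374
vertex 0.687 -2.575 1.377
endloop
endfacet
facet normal 0.802 -0.594 -0.056
outer loop
vertex 0.255 -3.34 3.313
vertex -0.16 -3.812 2.374
vertex 1.102 -2.103 2.316
endloop
endfacet

endsolid


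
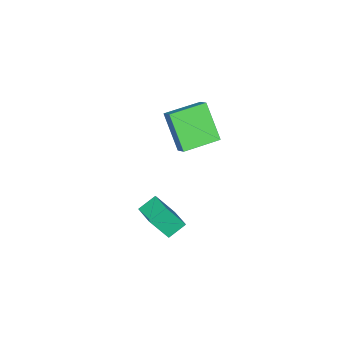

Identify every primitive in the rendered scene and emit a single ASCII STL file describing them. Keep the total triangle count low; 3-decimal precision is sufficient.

solid 
facet normal -0.748 0.415 0.517
outer loop
vertex 3.079 -2.382 -0.128
vertex 3.754 -1.424 0.079
vertex 2.545 -1.726 -1.427
endloop
endfacet
facet normal -0.566 -0.806 -0.174
outer loop
vertex 3.286 -2.136 -1.939
vertex 3.079 -2.382 -0.128
vertex 2.545 -1.726 -1.427
endloop
endfacet
facet normal -0.748 0.415 0.518
outer loop
vertex 2.545 -1.726 -1.427
vertex 3.754 -1.424 0.079
vertex 3.22 -0.767 -1.219
endloop
endfacet
facet normal -0.344 0.424 -0.838
outer loop
vertex 3.22 -0.767 -1.219
vertex 3.286 -2.136 -1.939
vertex 2.545 -1.726 -1.427
endloop
endfacet
facet normal 0.344 -0.424 0.838
outer loop
vertex 3.079 -2.382 -0.128
vertex 4.495 -1.834 -0.433
vertex 3.754 -1.424 0.079
endloop
endfacet
facet normal -0.567 -0.805 -0.174
outer loop
vertex 3.82 -2.793 -0.641
vertex 3.079 -2.382 -0.128
vertex 3.286 -2.136 -1.939
endloop
endfacet
facet normal 0.345 -0.424 0.837
outer loop
vertex 3.82 -2.793 -0.641
vertex 4.495 -1.834 -0.433
vertex 3.079 -2.382 -0.128
endloop
endfacet
facet normal 0.566 0.805 0.175
outer loop
vertex 3.754 -1.424 0.079
vertex 4.495 -1.834 -0.433
vertex 3.22 -0.767 -1.219
endloop
endfacet
facet normal -0.345 0.424 -0.838
outer loop
vertex 3.961 -1.178 -1.732
vertex 3.286 -2.136 -1.939
vertex 3.22 -0.767 -1.219
endloop
endfacet
facet normal 0.567 0.805 0.174
outer loop
vertex 3.22 -0.767 -1.219
vertex 4.495 -1.834 -0.433
vertex 3.961 -1.178 -1.732
endloop
endfacet
facet normal 0.748 -0.415 -0.518
outer loop
vertex 3.961 -1.178 -1.732
vertex 3.82 -2.793 -0.641
vertex 3.286 -2.136 -1.939
endloop
endfacet
facet normal 0.749 -0.415 -0.517
outer loop
vertex 4.495 -1.834 -0.433
vertex 3.82 -2.793 -0.641
vertex 3.961 -1.178 -1.732
endloop
endfacet
facet normal -0.837 0.543 0.062
outer loop
vertex -2.903 -3.659 1.193
vertex -2.518 -3.121 1.678
vertex -2.311 -2.553 -0.503
endloop
endfacet
facet normal -0.470 -0.656 -0.591
outer loop
vertex -0.762 -3.559 -0.618
vertex -2.903 -3.659 1.193
vertex -2.311 -2.553 -0.503
endloop
endfacet
facet normal -0.836 0.545 0.063
outer loop
vertex -2.311 -2.553 -0.503
vertex -2.518 -3.121 1.678
vertex -1.925 -2.016 -0.019
endloop
endfacet
facet normal 0.280 0.524 -0.805
outer loop
vertex -1.925 -2.016 -0.019
vertex -0.762 -3.559 -0.618
vertex -2.311 -2.553 -0.503
endloop
endfacet
facet normal -0.281 -0.524 0.804
outer loop
vertex -2.903 -3.659 1.193
vertex -0.969 -4.127 1.563
vertex -2.518 -3.121 1.678
endloop
endfacet
facet normal -0.469 -0.656 -0.591
outer loop
vertex -1.355 -4.664 1.079
vertex -2.903 -3.659 1.193
vertex -0.762 -3.559 -0.618
endloop
endfacet
facet normal -0.281 -0.523 0.805
outer loop
vertex -1.355 -4.664 1.079
vertex -0.969 -4.127 1.563
vertex -2.903 -3.659 1.193
endloop
endfacet
facet normal 0.470 0.656 0.591
outer loop
vertex -2.518 -3.121 1.678
vertex -0.969 -4.127 1.563
vertex -1.925 -2.016 -0.019
endloop
endfacet
facet normal 0.281 0.524 -0.804
outer loop
vertex -0.377 -3.021 -0.133
vertex -0.762 -3.559 -0.618
vertex -1.925 -2.016 -0.019
endloop
endfacet
facet normal 0.469 0.656 0.591
outer loop
vertex -1.925 -2.016 -0.019
vertex -0.969 -4.127 1.563
vertex -0.377 -3.021 -0.133
endloop
endfacet
facet normal 0.837 -0.544 -0.061
outer loop
vertex -0.377 -3.021 -0.133
vertex -1.355 -4.664 1.079
vertex -0.762 -3.559 -0.618
endloop
endfacet
facet normal 0.836 -0.544 -0.063
outer loop
vertex -0.969 -4.127 1.563
vertex -1.355 -4.664 1.079
vertex -0.377 -3.021 -0.133
endloop
endfacet

endsolid


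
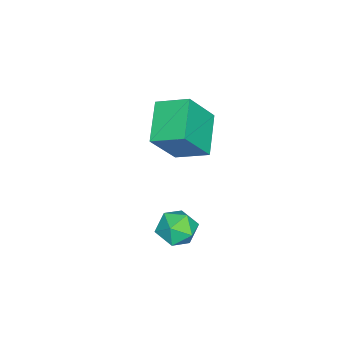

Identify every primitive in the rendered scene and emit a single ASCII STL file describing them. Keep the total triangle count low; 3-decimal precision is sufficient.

solid 
facet normal -0.491 0.332 -0.806
outer loop
vertex -4.187 -2.849 -0.378
vertex -2.932 -2.595 -1.038
vertex -4.198 -3.877 -0.795
endloop
endfacet
facet normal -0.872 -0.176 0.458
outer loop
vertex -3.448 -4.385 0.438
vertex -4.187 -2.849 -0.378
vertex -4.198 -3.877 -0.795
endloop
endfacet
facet normal -0.491 0.332 -0.805
outer loop
vertex -4.198 -3.877 -0.795
vertex -2.932 -2.595 -1.038
vertex -2.944 -3.624 -1.455
endloop
endfacet
facet normal -0.011 -0.927 -0.375
outer loop
vertex -2.944 -3.624 -1.455
vertex -3.448 -4.385 0.438
vertex -4.198 -3.877 -0.795
endloop
endfacet
facet normal 0.010 0.927 0.376
outer loop
vertex -4.187 -2.849 -0.378
vertex -2.182 -3.103 0.195
vertex -2.932 -2.595 -1.038
endloop
endfacet
facet normal -0.871 -0.176 0.458
outer loop
vertex -3.436 -3.356 0.855
vertex -4.187 -2.849 -0.378
vertex -3.448 -4.385 0.438
endloop
endfacet
facet normal 0.010 0.927 0.375
outer loop
vertex -3.436 -3.356 0.855
vertex -2.182 -3.103 0.195
vertex -4.187 -2.849 -0.378
endloop
endfacet
facet normal 0.872 0.175 -0.458
outer loop
vertex -2.932 -2.595 -1.038
vertex -2.182 -3.103 0.195
vertex -2.944 -3.624 -1.455
endloop
endfacet
facet normal -0.010 -0.927 -0.375
outer loop
vertex -2.193 -4.131 -0.222
vertex -3.448 -4.385 0.438
vertex -2.944 -3.624 -1.455
endloop
endfacet
facet normal 0.871 0.176 -0.458
outer loop
vertex -2.944 -3.624 -1.455
vertex -2.182 -3.103 0.195
vertex -2.193 -4.131 -0.222
endloop
endfacet
facet normal 0.491 -0.332 0.805
outer loop
vertex -2.193 -4.131 -0.222
vertex -3.436 -3.356 0.855
vertex -3.448 -4.385 0.438
endloop
endfacet
facet normal 0.491 -0.332 0.805
outer loop
vertex -2.182 -3.103 0.195
vertex -3.436 -3.356 0.855
vertex -2.193 -4.131 -0.222
endloop
endfacet
facet normal -0.931 0.346 -0.120
outer loop
vertex -2.025 -3.081 -3.751
vertex -2.144 -3.169 -3.084
vertex -1.894 -2.575 -3.311
endloop
endfacet
facet normal -0.486 0.642 -0.593
outer loop
vertex -2.025 -3.081 -3.751
vertex -1.894 -2.575 -3.311
vertex -1.455 -2.71 -3.817
endloop
endfacet
facet normal -0.189 0.116 -0.975
outer loop
vertex -2.025 -3.081 -3.751
vertex -1.455 -2.71 -3.817
vertex -1.433 -3.388 -3.902
endloop
endfacet
facet normal -0.449 -0.503 -0.738
outer loop
vertex -2.025 -3.081 -3.751
vertex -1.433 -3.388 -3.902
vertex -1.859 -3.672 -3.449
endloop
endfacet
facet normal -0.908 -0.362 -0.210
outer loop
vertex -2.025 -3.081 -3.751
vertex -1.859 -3.672 -3.449
vertex -2.144 -3.169 -3.084
endloop
endfacet
facet normal 0.031 0.972 -0.232
outer loop
vertex -1.455 -2.71 -3.817
vertex -1.894 -2.575 -3.311
vertex -1.221 -2.568 -3.191
endloop
endfacet
facet normal -0.687 0.493 0.534
outer loop
vertex -1.894 -2.575 -3.311
vertex -2.144 -3.169 -3.084
vertex -1.647 -2.852 -2.738
endloop
endfacet
facet normal -0.650 -0.652 0.391
outer loop
vertex -2.144 -3.169 -3.084
vertex -1.859 -3.672 -3.449
vertex -1.625 -3.53 -2.823
endloop
endfacet
facet normal 0.092 -0.880 -0.465
outer loop
vertex -1.859 -3.672 -3.449
vertex -1.433 -3.388 -3.902
vertex -1.186 -3.665 -3.329
endloop
endfacet
facet normal 0.513 0.123 -0.850
outer loop
vertex -1.433 -3.388 -3.902
vertex -1.455 -2.71 -3.817
vertex -0.936 -3.071 -3.556
endloop
endfacet
facet normal 0.449 0.503 0.738
outer loop
vertex -1.055 -3.159 -2.889
vertex -1.221 -2.568 -3.191
vertex -1.647 -2.852 -2.738
endloop
endfacet
facet normal 0.189 -0.116 0.975
outer loop
vertex -1.055 -3.159 -2.889
vertex -1.647 -2.852 -2.738
vertex -1.625 -3.53 -2.823
endloop
endfacet
facet normal 0.486 -0.642 0.593
outer loop
vertex -1.055 -3.159 -2.889
vertex -1.625 -3.53 -2.823
vertex -1.186 -3.665 -3.329
endloop
endfacet
facet normal 0.931 -0.346 0.120
outer loop
vertex -1.055 -3.159 -2.889
vertex -1.186 -3.665 -3.329
vertex -0.936 -3.071 -3.556
endloop
endfacet
facet normal 0.908 0.362 0.210
outer loop
vertex -1.055 -3.159 -2.889
vertex -0.936 -3.071 -3.556
vertex -1.221 -2.568 -3.191
endloop
endfacet
facet normal -0.092 0.880 0.465
outer loop
vertex -1.647 -2.852 -2.738
vertex -1.221 -2.568 -3.191
vertex -1.894 -2.575 -3.311
endloop
endfacet
facet normal -0.513 -0.123 0.850
outer loop
vertex -1.625 -3.53 -2.823
vertex -1.647 -2.852 -2.738
vertex -2.144 -3.169 -3.084
endloop
endfacet
facet normal -0.031 -0.972 0.232
outer loop
vertex -1.186 -3.665 -3.329
vertex -1.625 -3.53 -2.823
vertex -1.859 -3.672 -3.449
endloop
endfacet
facet normal 0.687 -0.493 -0.534
outer loop
vertex -0.936 -3.071 -3.556
vertex -1.186 -3.665 -3.329
vertex -1.433 -3.388 -3.902
endloop
endfacet
facet normal 0.650 0.652 -0.391
outer loop
vertex -1.221 -2.568 -3.191
vertex -0.936 -3.071 -3.556
vertex -1.455 -2.71 -3.817
endloop
endfacet

endsolid


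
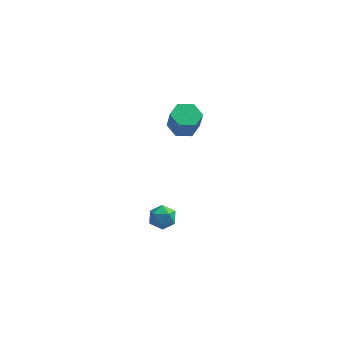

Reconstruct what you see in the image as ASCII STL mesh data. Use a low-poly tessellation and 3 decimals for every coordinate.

solid 
facet normal -0.919 0.122 -0.374
outer loop
vertex -1.813 -1.223 -2.741
vertex -2.02 -1.818 -2.427
vertex -2.076 -1.203 -2.088
endloop
endfacet
facet normal -0.602 0.753 -0.266
outer loop
vertex -1.813 -1.223 -2.741
vertex -2.076 -1.203 -2.088
vertex -1.514 -0.812 -2.254
endloop
endfacet
facet normal 0.001 0.764 -0.645
outer loop
vertex -1.813 -1.223 -2.741
vertex -1.514 -0.812 -2.254
vertex -1.111 -1.185 -2.695
endloop
endfacet
facet normal 0.057 0.141 -0.988
outer loop
vertex -1.813 -1.223 -2.741
vertex -1.111 -1.185 -2.695
vertex -1.424 -1.807 -2.802
endloop
endfacet
facet normal -0.512 -0.255 -0.821
outer loop
vertex -1.813 -1.223 -2.741
vertex -1.424 -1.807 -2.802
vertex -2.02 -1.818 -2.427
endloop
endfacet
facet normal -0.429 0.797 0.426
outer loop
vertex -1.514 -0.812 -2.254
vertex -2.076 -1.203 -2.088
vertex -1.536 -1.153 -1.638
endloop
endfacet
facet normal -0.942 -0.224 0.250
outer loop
vertex -2.076 -1.203 -2.088
vertex -2.02 -1.818 -2.427
vertex -1.849 -1.775 -1.745
endloop
endfacet
facet normal -0.282 -0.835 -0.472
outer loop
vertex -2.02 -1.818 -2.427
vertex -1.424 -1.807 -2.802
vertex -1.446 -2.148 -2.186
endloop
endfacet
facet normal 0.639 -0.193 -0.745
outer loop
vertex -1.424 -1.807 -2.802
vertex -1.111 -1.185 -2.695
vertex -0.884 -1.757 -2.352
endloop
endfacet
facet normal 0.548 0.815 -0.189
outer loop
vertex -1.111 -1.185 -2.695
vertex -1.514 -0.812 -2.254
vertex -0.94 -1.142 -2.013
endloop
endfacet
facet normal -0.057 -0.141 0.988
outer loop
vertex -1.147 -1.737 -1.699
vertex -1.536 -1.153 -1.638
vertex -1.849 -1.775 -1.745
endloop
endfacet
facet normal -0.001 -0.764 0.645
outer loop
vertex -1.147 -1.737 -1.699
vertex -1.849 -1.775 -1.745
vertex -1.446 -2.148 -2.186
endloop
endfacet
facet normal 0.602 -0.753 0.266
outer loop
vertex -1.147 -1.737 -1.699
vertex -1.446 -2.148 -2.186
vertex -0.884 -1.757 -2.352
endloop
endfacet
facet normal 0.919 -0.122 0.374
outer loop
vertex -1.147 -1.737 -1.699
vertex -0.884 -1.757 -2.352
vertex -0.94 -1.142 -2.013
endloop
endfacet
facet normal 0.512 0.255 0.821
outer loop
vertex -1.147 -1.737 -1.699
vertex -0.94 -1.142 -2.013
vertex -1.536 -1.153 -1.638
endloop
endfacet
facet normal -0.639 0.193 0.745
outer loop
vertex -1.849 -1.775 -1.745
vertex -1.536 -1.153 -1.638
vertex -2.076 -1.203 -2.088
endloop
endfacet
facet normal -0.548 -0.815 0.189
outer loop
vertex -1.446 -2.148 -2.186
vertex -1.849 -1.775 -1.745
vertex -2.02 -1.818 -2.427
endloop
endfacet
facet normal 0.429 -0.797 -0.426
outer loop
vertex -0.884 -1.757 -2.352
vertex -1.446 -2.148 -2.186
vertex -1.424 -1.807 -2.802
endloop
endfacet
facet normal 0.942 0.224 -0.250
outer loop
vertex -0.94 -1.142 -2.013
vertex -0.884 -1.757 -2.352
vertex -1.111 -1.185 -2.695
endloop
endfacet
facet normal 0.282 0.835 0.472
outer loop
vertex -1.536 -1.153 -1.638
vertex -0.94 -1.142 -2.013
vertex -1.514 -0.812 -2.254
endloop
endfacet
facet normal -0.165 0.289 -0.943
outer loop
vertex -0.259 -0.694 3.09
vertex -0.725 -0.184 3.328
vertex -0.016 -0.024 3.253
endloop
endfacet
facet normal 0.929 -0.277 -0.247
outer loop
vertex -0.259 -0.694 3.09
vertex -0.016 -0.024 3.253
vertex -0.069 -1.025 4.175
endloop
endfacet
facet normal 0.929 -0.276 -0.247
outer loop
vertex -0.069 -1.025 4.175
vertex -0.016 -0.024 3.253
vertex 0.173 -0.356 4.337
endloop
endfacet
facet normal 0.165 -0.288 0.943
outer loop
vertex -0.069 -1.025 4.175
vertex 0.173 -0.356 4.337
vertex -0.535 -0.516 4.412
endloop
endfacet
facet normal -0.165 0.288 -0.943
outer loop
vertex -0.016 -0.024 3.253
vertex -0.725 -0.184 3.328
vertex -0.482 0.485 3.49
endloop
endfacet
facet normal 0.752 0.656 0.070
outer loop
vertex -0.016 -0.024 3.253
vertex -0.482 0.485 3.49
vertex 0.173 -0.356 4.337
endloop
endfacet
facet normal 0.752 0.656 0.070
outer loop
vertex 0.173 -0.356 4.337
vertex -0.482 0.485 3.49
vertex -0.293 0.153 4.575
endloop
endfacet
facet normal 0.165 -0.290 0.943
outer loop
vertex 0.173 -0.356 4.337
vertex -0.293 0.153 4.575
vertex -0.535 -0.516 4.412
endloop
endfacet
facet normal -0.165 0.288 -0.943
outer loop
vertex -0.482 0.485 3.49
vertex -0.725 -0.184 3.328
vertex -1.191 0.325 3.565
endloop
endfacet
facet normal -0.177 0.932 0.316
outer loop
vertex -0.482 0.485 3.49
vertex -1.191 0.325 3.565
vertex -0.293 0.153 4.575
endloop
endfacet
facet normal -0.176 0.933 0.315
outer loop
vertex -0.293 0.153 4.575
vertex -1.191 0.325 3.565
vertex -1.001 -0.006 4.65
endloop
endfacet
facet normal 0.165 -0.289 0.943
outer loop
vertex -0.293 0.153 4.575
vertex -1.001 -0.006 4.65
vertex -0.535 -0.516 4.412
endloop
endfacet
facet normal -0.165 0.288 -0.943
outer loop
vertex -1.191 0.325 3.565
vertex -0.725 -0.184 3.328
vertex -1.433 -0.344 3.403
endloop
endfacet
facet normal -0.929 0.276 0.247
outer loop
vertex -1.191 0.325 3.565
vertex -1.433 -0.344 3.403
vertex -1.001 -0.006 4.65
endloop
endfacet
facet normal -0.929 0.277 0.247
outer loop
vertex -1.001 -0.006 4.65
vertex -1.433 -0.344 3.403
vertex -1.244 -0.676 4.487
endloop
endfacet
facet normal 0.165 -0.289 0.943
outer loop
vertex -1.001 -0.006 4.65
vertex -1.244 -0.676 4.487
vertex -0.535 -0.516 4.412
endloop
endfacet
facet normal -0.165 0.290 -0.943
outer loop
vertex -1.433 -0.344 3.403
vertex -0.725 -0.184 3.328
vertex -0.967 -0.853 3.165
endloop
endfacet
facet normal -0.752 -0.656 -0.070
outer loop
vertex -1.433 -0.344 3.403
vertex -0.967 -0.853 3.165
vertex -1.244 -0.676 4.487
endloop
endfacet
facet normal -0.752 -0.656 -0.070
outer loop
vertex -1.244 -0.676 4.487
vertex -0.967 -0.853 3.165
vertex -0.778 -1.185 4.25
endloop
endfacet
facet normal 0.165 -0.288 0.943
outer loop
vertex -1.244 -0.676 4.487
vertex -0.778 -1.185 4.25
vertex -0.535 -0.516 4.412
endloop
endfacet
facet normal -0.165 0.289 -0.943
outer loop
vertex -0.967 -0.853 3.165
vertex -0.725 -0.184 3.328
vertex -0.259 -0.694 3.09
endloop
endfacet
facet normal 0.176 -0.932 -0.316
outer loop
vertex -0.967 -0.853 3.165
vertex -0.259 -0.694 3.09
vertex -0.778 -1.185 4.25
endloop
endfacet
facet normal 0.177 -0.932 -0.315
outer loop
vertex -0.778 -1.185 4.25
vertex -0.259 -0.694 3.09
vertex -0.069 -1.025 4.175
endloop
endfacet
facet normal 0.165 -0.288 0.943
outer loop
vertex -0.778 -1.185 4.25
vertex -0.069 -1.025 4.175
vertex -0.535 -0.516 4.412
endloop
endfacet

endsolid


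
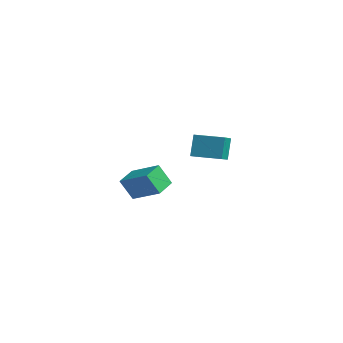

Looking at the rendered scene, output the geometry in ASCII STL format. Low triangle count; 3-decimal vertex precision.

solid 
facet normal -0.853 -0.314 -0.418
outer loop
vertex -3.252 -2.881 -0.688
vertex -3.694 -1.991 -0.455
vertex -2.931 -2.467 -1.655
endloop
endfacet
facet normal 0.433 -0.872 -0.229
outer loop
vertex -1.686 -2.009 -1.045
vertex -3.252 -2.881 -0.688
vertex -2.931 -2.467 -1.655
endloop
endfacet
facet normal -0.853 -0.313 -0.418
outer loop
vertex -2.931 -2.467 -1.655
vertex -3.694 -1.991 -0.455
vertex -3.372 -1.578 -1.422
endloop
endfacet
facet normal 0.293 0.376 -0.879
outer loop
vertex -3.372 -1.578 -1.422
vertex -1.686 -2.009 -1.045
vertex -2.931 -2.467 -1.655
endloop
endfacet
facet normal -0.293 -0.376 0.879
outer loop
vertex -3.252 -2.881 -0.688
vertex -2.449 -1.533 0.155
vertex -3.694 -1.991 -0.455
endloop
endfacet
facet normal 0.433 -0.872 -0.228
outer loop
vertex -2.008 -2.422 -0.078
vertex -3.252 -2.881 -0.688
vertex -1.686 -2.009 -1.045
endloop
endfacet
facet normal -0.293 -0.376 0.879
outer loop
vertex -2.008 -2.422 -0.078
vertex -2.449 -1.533 0.155
vertex -3.252 -2.881 -0.688
endloop
endfacet
facet normal -0.433 0.872 0.228
outer loop
vertex -3.694 -1.991 -0.455
vertex -2.449 -1.533 0.155
vertex -3.372 -1.578 -1.422
endloop
endfacet
facet normal 0.293 0.376 -0.879
outer loop
vertex -2.128 -1.119 -0.812
vertex -1.686 -2.009 -1.045
vertex -3.372 -1.578 -1.422
endloop
endfacet
facet normal -0.434 0.871 0.229
outer loop
vertex -3.372 -1.578 -1.422
vertex -2.449 -1.533 0.155
vertex -2.128 -1.119 -0.812
endloop
endfacet
facet normal 0.852 0.314 0.418
outer loop
vertex -2.128 -1.119 -0.812
vertex -2.008 -2.422 -0.078
vertex -1.686 -2.009 -1.045
endloop
endfacet
facet normal 0.853 0.314 0.417
outer loop
vertex -2.449 -1.533 0.155
vertex -2.008 -2.422 -0.078
vertex -2.128 -1.119 -0.812
endloop
endfacet
facet normal -0.780 -0.626 0.021
outer loop
vertex 1.65 -2.757 3.284
vertex 1.05 -2.022 2.908
vertex 1.874 -3.069 2.318
endloop
endfacet
facet normal 0.588 -0.720 0.369
outer loop
vertex 2.81 -2.318 2.292
vertex 1.65 -2.757 3.284
vertex 1.874 -3.069 2.318
endloop
endfacet
facet normal -0.780 -0.625 0.020
outer loop
vertex 1.874 -3.069 2.318
vertex 1.05 -2.022 2.908
vertex 1.275 -2.334 1.941
endloop
endfacet
facet normal 0.216 -0.301 -0.929
outer loop
vertex 1.275 -2.334 1.941
vertex 2.81 -2.318 2.292
vertex 1.874 -3.069 2.318
endloop
endfacet
facet normal -0.215 0.300 0.929
outer loop
vertex 1.65 -2.757 3.284
vertex 1.986 -1.271 2.882
vertex 1.05 -2.022 2.908
endloop
endfacet
facet normal 0.588 -0.720 0.369
outer loop
vertex 2.585 -2.006 3.259
vertex 1.65 -2.757 3.284
vertex 2.81 -2.318 2.292
endloop
endfacet
facet normal -0.216 0.300 0.929
outer loop
vertex 2.585 -2.006 3.259
vertex 1.986 -1.271 2.882
vertex 1.65 -2.757 3.284
endloop
endfacet
facet normal -0.588 0.720 -0.369
outer loop
vertex 1.05 -2.022 2.908
vertex 1.986 -1.271 2.882
vertex 1.275 -2.334 1.941
endloop
endfacet
facet normal 0.216 -0.299 -0.929
outer loop
vertex 2.21 -1.583 1.916
vertex 2.81 -2.318 2.292
vertex 1.275 -2.334 1.941
endloop
endfacet
facet normal -0.588 0.720 -0.369
outer loop
vertex 1.275 -2.334 1.941
vertex 1.986 -1.271 2.882
vertex 2.21 -1.583 1.916
endloop
endfacet
facet normal 0.780 0.626 -0.021
outer loop
vertex 2.21 -1.583 1.916
vertex 2.585 -2.006 3.259
vertex 2.81 -2.318 2.292
endloop
endfacet
facet normal 0.780 0.625 -0.021
outer loop
vertex 1.986 -1.271 2.882
vertex 2.585 -2.006 3.259
vertex 2.21 -1.583 1.916
endloop
endfacet

endsolid


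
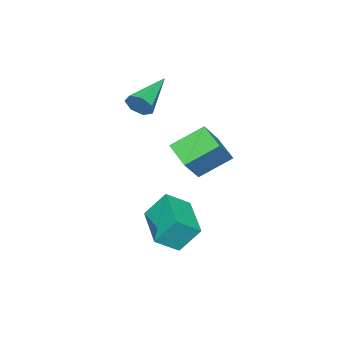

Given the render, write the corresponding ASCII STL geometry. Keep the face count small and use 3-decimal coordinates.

solid 
facet normal 0.942 0.048 -0.332
outer loop
vertex -0.583 -4.085 2.216
vertex -0.802 -3.749 1.642
vertex -0.6 -3.479 2.255
endloop
endfacet
facet normal 0.056 -0.063 0.996
outer loop
vertex -0.583 -4.085 2.216
vertex -0.6 -3.479 2.255
vertex -2.838 -3.851 2.358
endloop
endfacet
facet normal 0.942 0.048 -0.332
outer loop
vertex -0.6 -3.479 2.255
vertex -0.802 -3.749 1.642
vertex -0.769 -3.076 1.833
endloop
endfacet
facet normal -0.084 0.704 0.706
outer loop
vertex -0.6 -3.479 2.255
vertex -0.769 -3.076 1.833
vertex -2.838 -3.851 2.358
endloop
endfacet
facet normal 0.942 0.048 -0.332
outer loop
vertex -0.769 -3.076 1.833
vertex -0.802 -3.749 1.642
vertex -0.963 -3.18 1.267
endloop
endfacet
facet normal -0.361 0.931 -0.047
outer loop
vertex -0.769 -3.076 1.833
vertex -0.963 -3.18 1.267
vertex -2.838 -3.851 2.358
endloop
endfacet
facet normal 0.942 0.048 -0.332
outer loop
vertex -0.963 -3.18 1.267
vertex -0.802 -3.749 1.642
vertex -1.036 -3.712 0.983
endloop
endfacet
facet normal -0.564 0.448 -0.694
outer loop
vertex -0.963 -3.18 1.267
vertex -1.036 -3.712 0.983
vertex -2.838 -3.851 2.358
endloop
endfacet
facet normal 0.942 0.048 -0.332
outer loop
vertex -1.036 -3.712 0.983
vertex -0.802 -3.749 1.642
vertex -0.933 -4.272 1.195
endloop
endfacet
facet normal -0.542 -0.383 -0.748
outer loop
vertex -1.036 -3.712 0.983
vertex -0.933 -4.272 1.195
vertex -2.838 -3.851 2.358
endloop
endfacet
facet normal 0.942 0.047 -0.331
outer loop
vertex -0.933 -4.272 1.195
vertex -0.802 -3.749 1.642
vertex -0.732 -4.438 1.744
endloop
endfacet
facet normal -0.310 -0.935 -0.169
outer loop
vertex -0.933 -4.272 1.195
vertex -0.732 -4.438 1.744
vertex -2.838 -3.851 2.358
endloop
endfacet
facet normal 0.942 0.047 -0.332
outer loop
vertex -0.732 -4.438 1.744
vertex -0.802 -3.749 1.642
vertex -0.583 -4.085 2.216
endloop
endfacet
facet normal -0.044 -0.793 0.607
outer loop
vertex -0.732 -4.438 1.744
vertex -0.583 -4.085 2.216
vertex -2.838 -3.851 2.358
endloop
endfacet
facet normal -0.649 0.006 -0.761
outer loop
vertex -0.09 0.602 1.354
vertex 0.489 1.696 0.869
vertex 0.952 -0.347 0.459
endloop
endfacet
facet normal -0.436 -0.823 0.365
outer loop
vertex 1.951 -0.356 1.631
vertex -0.09 0.602 1.354
vertex 0.952 -0.347 0.459
endloop
endfacet
facet normal -0.649 0.006 -0.761
outer loop
vertex 0.952 -0.347 0.459
vertex 0.489 1.696 0.869
vertex 1.531 0.747 -0.027
endloop
endfacet
facet normal 0.624 -0.568 -0.536
outer loop
vertex 1.531 0.747 -0.027
vertex 1.951 -0.356 1.631
vertex 0.952 -0.347 0.459
endloop
endfacet
facet normal -0.624 0.568 0.536
outer loop
vertex -0.09 0.602 1.354
vertex 1.488 1.687 2.041
vertex 0.489 1.696 0.869
endloop
endfacet
facet normal -0.436 -0.823 0.365
outer loop
vertex 0.909 0.593 2.527
vertex -0.09 0.602 1.354
vertex 1.951 -0.356 1.631
endloop
endfacet
facet normal -0.624 0.568 0.536
outer loop
vertex 0.909 0.593 2.527
vertex 1.488 1.687 2.041
vertex -0.09 0.602 1.354
endloop
endfacet
facet normal 0.436 0.823 -0.365
outer loop
vertex 0.489 1.696 0.869
vertex 1.488 1.687 2.041
vertex 1.531 0.747 -0.027
endloop
endfacet
facet normal 0.624 -0.568 -0.536
outer loop
vertex 2.53 0.738 1.146
vertex 1.951 -0.356 1.631
vertex 1.531 0.747 -0.027
endloop
endfacet
facet normal 0.436 0.823 -0.365
outer loop
vertex 1.531 0.747 -0.027
vertex 1.488 1.687 2.041
vertex 2.53 0.738 1.146
endloop
endfacet
facet normal 0.649 -0.006 0.761
outer loop
vertex 2.53 0.738 1.146
vertex 0.909 0.593 2.527
vertex 1.951 -0.356 1.631
endloop
endfacet
facet normal 0.649 -0.005 0.761
outer loop
vertex 1.488 1.687 2.041
vertex 0.909 0.593 2.527
vertex 2.53 0.738 1.146
endloop
endfacet
facet normal -0.331 0.500 0.800
outer loop
vertex 0.834 -1.305 -2.079
vertex 2.314 0.217 -2.419
vertex 0.001 -0.662 -2.825
endloop
endfacet
facet normal -0.688 -0.708 0.159
outer loop
vertex 0.486 -1.397 -4.001
vertex 0.834 -1.305 -2.079
vertex 0.001 -0.662 -2.825
endloop
endfacet
facet normal -0.331 0.500 0.800
outer loop
vertex 0.001 -0.662 -2.825
vertex 2.314 0.217 -2.419
vertex 1.481 0.86 -3.165
endloop
endfacet
facet normal -0.646 0.499 -0.578
outer loop
vertex 1.481 0.86 -3.165
vertex 0.486 -1.397 -4.001
vertex 0.001 -0.662 -2.825
endloop
endfacet
facet normal 0.646 -0.499 0.578
outer loop
vertex 0.834 -1.305 -2.079
vertex 2.799 -0.518 -3.595
vertex 2.314 0.217 -2.419
endloop
endfacet
facet normal -0.688 -0.708 0.159
outer loop
vertex 1.319 -2.04 -3.255
vertex 0.834 -1.305 -2.079
vertex 0.486 -1.397 -4.001
endloop
endfacet
facet normal 0.646 -0.499 0.578
outer loop
vertex 1.319 -2.04 -3.255
vertex 2.799 -0.518 -3.595
vertex 0.834 -1.305 -2.079
endloop
endfacet
facet normal 0.688 0.708 -0.159
outer loop
vertex 2.314 0.217 -2.419
vertex 2.799 -0.518 -3.595
vertex 1.481 0.86 -3.165
endloop
endfacet
facet normal -0.646 0.499 -0.578
outer loop
vertex 1.966 0.125 -4.341
vertex 0.486 -1.397 -4.001
vertex 1.481 0.86 -3.165
endloop
endfacet
facet normal 0.688 0.708 -0.159
outer loop
vertex 1.481 0.86 -3.165
vertex 2.799 -0.518 -3.595
vertex 1.966 0.125 -4.341
endloop
endfacet
facet normal 0.331 -0.500 -0.800
outer loop
vertex 1.966 0.125 -4.341
vertex 1.319 -2.04 -3.255
vertex 0.486 -1.397 -4.001
endloop
endfacet
facet normal 0.331 -0.500 -0.800
outer loop
vertex 2.799 -0.518 -3.595
vertex 1.319 -2.04 -3.255
vertex 1.966 0.125 -4.341
endloop
endfacet

endsolid


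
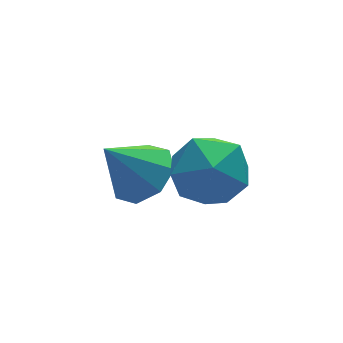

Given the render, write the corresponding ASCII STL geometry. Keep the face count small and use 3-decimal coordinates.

solid 
facet normal -0.106 0.881 0.462
outer loop
vertex -1.387 0.557 -0.951
vertex -1.085 0.087 0.014
vertex -0.313 0.531 -0.656
endloop
endfacet
facet normal 0.084 0.972 -0.220
outer loop
vertex -1.387 0.557 -0.951
vertex -0.313 0.531 -0.656
vertex -0.607 0.318 -1.71
endloop
endfacet
facet normal -0.410 0.660 -0.629
outer loop
vertex -1.387 0.557 -0.951
vertex -0.607 0.318 -1.71
vertex -1.561 -0.257 -1.691
endloop
endfacet
facet normal -0.905 0.376 -0.201
outer loop
vertex -1.387 0.557 -0.951
vertex -1.561 -0.257 -1.691
vertex -1.857 -0.4 -0.626
endloop
endfacet
facet normal -0.716 0.513 0.474
outer loop
vertex -1.387 0.557 -0.951
vertex -1.857 -0.4 -0.626
vertex -1.085 0.087 0.014
endloop
endfacet
facet normal 0.704 0.632 -0.324
outer loop
vertex -0.607 0.318 -1.71
vertex -0.313 0.531 -0.656
vertex 0.177 -0.3 -1.214
endloop
endfacet
facet normal 0.397 0.485 0.779
outer loop
vertex -0.313 0.531 -0.656
vertex -1.085 0.087 0.014
vertex -0.119 -0.443 -0.149
endloop
endfacet
facet normal -0.592 -0.110 0.798
outer loop
vertex -1.085 0.087 0.014
vertex -1.857 -0.4 -0.626
vertex -1.073 -1.018 -0.13
endloop
endfacet
facet normal -0.897 -0.331 -0.294
outer loop
vertex -1.857 -0.4 -0.626
vertex -1.561 -0.257 -1.691
vertex -1.367 -1.231 -1.184
endloop
endfacet
facet normal -0.097 0.128 -0.987
outer loop
vertex -1.561 -0.257 -1.691
vertex -0.607 0.318 -1.71
vertex -0.595 -0.787 -1.854
endloop
endfacet
facet normal 0.905 -0.376 0.201
outer loop
vertex -0.293 -1.257 -0.889
vertex 0.177 -0.3 -1.214
vertex -0.119 -0.443 -0.149
endloop
endfacet
facet normal 0.410 -0.660 0.629
outer loop
vertex -0.293 -1.257 -0.889
vertex -0.119 -0.443 -0.149
vertex -1.073 -1.018 -0.13
endloop
endfacet
facet normal -0.084 -0.972 0.220
outer loop
vertex -0.293 -1.257 -0.889
vertex -1.073 -1.018 -0.13
vertex -1.367 -1.231 -1.184
endloop
endfacet
facet normal 0.106 -0.881 -0.462
outer loop
vertex -0.293 -1.257 -0.889
vertex -1.367 -1.231 -1.184
vertex -0.595 -0.787 -1.854
endloop
endfacet
facet normal 0.716 -0.513 -0.474
outer loop
vertex -0.293 -1.257 -0.889
vertex -0.595 -0.787 -1.854
vertex 0.177 -0.3 -1.214
endloop
endfacet
facet normal 0.897 0.331 0.294
outer loop
vertex -0.119 -0.443 -0.149
vertex 0.177 -0.3 -1.214
vertex -0.313 0.531 -0.656
endloop
endfacet
facet normal 0.097 -0.128 0.987
outer loop
vertex -1.073 -1.018 -0.13
vertex -0.119 -0.443 -0.149
vertex -1.085 0.087 0.014
endloop
endfacet
facet normal -0.704 -0.632 0.324
outer loop
vertex -1.367 -1.231 -1.184
vertex -1.073 -1.018 -0.13
vertex -1.857 -0.4 -0.626
endloop
endfacet
facet normal -0.397 -0.485 -0.779
outer loop
vertex -0.595 -0.787 -1.854
vertex -1.367 -1.231 -1.184
vertex -1.561 -0.257 -1.691
endloop
endfacet
facet normal 0.592 0.110 -0.798
outer loop
vertex 0.177 -0.3 -1.214
vertex -0.595 -0.787 -1.854
vertex -0.607 0.318 -1.71
endloop
endfacet
facet normal 0.592 -0.049 -0.804
outer loop
vertex -0.875 1.902 -2.082
vertex -1.638 1.78 -2.636
vertex -1.149 2.532 -2.322
endloop
endfacet
facet normal 0.347 0.462 0.816
outer loop
vertex -0.875 1.902 -2.082
vertex -1.149 2.532 -2.322
vertex -2.602 1.86 -1.324
endloop
endfacet
facet normal 0.592 -0.049 -0.804
outer loop
vertex -1.149 2.532 -2.322
vertex -1.638 1.78 -2.636
vertex -1.709 2.721 -2.746
endloop
endfacet
facet normal -0.072 0.872 0.483
outer loop
vertex -1.149 2.532 -2.322
vertex -1.709 2.721 -2.746
vertex -2.602 1.86 -1.324
endloop
endfacet
facet normal 0.592 -0.049 -0.804
outer loop
vertex -1.709 2.721 -2.746
vertex -1.638 1.78 -2.636
vertex -2.227 2.359 -3.105
endloop
endfacet
facet normal -0.612 0.785 0.091
outer loop
vertex -1.709 2.721 -2.746
vertex -2.227 2.359 -3.105
vertex -2.602 1.86 -1.324
endloop
endfacet
facet normal 0.592 -0.050 -0.805
outer loop
vertex -2.227 2.359 -3.105
vertex -1.638 1.78 -2.636
vertex -2.4 1.657 -3.189
endloop
endfacet
facet normal -0.959 0.252 -0.131
outer loop
vertex -2.227 2.359 -3.105
vertex -2.4 1.657 -3.189
vertex -2.602 1.86 -1.324
endloop
endfacet
facet normal 0.592 -0.049 -0.805
outer loop
vertex -2.4 1.657 -3.189
vertex -1.638 1.78 -2.636
vertex -2.126 1.028 -2.949
endloop
endfacet
facet normal -0.908 -0.416 -0.053
outer loop
vertex -2.4 1.657 -3.189
vertex -2.126 1.028 -2.949
vertex -2.602 1.86 -1.324
endloop
endfacet
facet normal 0.592 -0.049 -0.804
outer loop
vertex -2.126 1.028 -2.949
vertex -1.638 1.78 -2.636
vertex -1.567 0.839 -2.526
endloop
endfacet
facet normal -0.490 -0.826 0.279
outer loop
vertex -2.126 1.028 -2.949
vertex -1.567 0.839 -2.526
vertex -2.602 1.86 -1.324
endloop
endfacet
facet normal 0.592 -0.049 -0.804
outer loop
vertex -1.567 0.839 -2.526
vertex -1.638 1.78 -2.636
vertex -1.048 1.201 -2.166
endloop
endfacet
facet normal 0.050 -0.739 0.671
outer loop
vertex -1.567 0.839 -2.526
vertex -1.048 1.201 -2.166
vertex -2.602 1.86 -1.324
endloop
endfacet
facet normal 0.592 -0.050 -0.804
outer loop
vertex -1.048 1.201 -2.166
vertex -1.638 1.78 -2.636
vertex -0.875 1.902 -2.082
endloop
endfacet
facet normal 0.398 -0.205 0.894
outer loop
vertex -1.048 1.201 -2.166
vertex -0.875 1.902 -2.082
vertex -2.602 1.86 -1.324
endloop
endfacet

endsolid
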